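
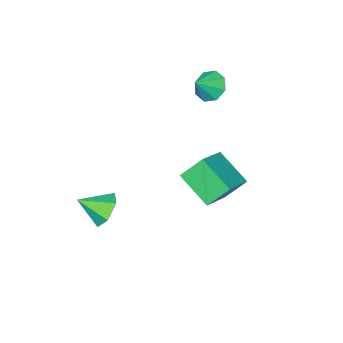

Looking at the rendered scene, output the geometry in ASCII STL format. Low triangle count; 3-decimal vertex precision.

solid 
facet normal -0.520 0.397 0.757
outer loop
vertex -0.672 3.571 1.527
vertex -0.912 5.149 0.535
vertex -2.057 2.962 0.895
endloop
endfacet
facet normal 0.128 -0.840 0.528
outer loop
vertex -1.308 2.391 -0.195
vertex -0.672 3.571 1.527
vertex -2.057 2.962 0.895
endloop
endfacet
facet normal -0.520 0.397 0.756
outer loop
vertex -2.057 2.962 0.895
vertex -0.912 5.149 0.535
vertex -2.297 4.54 -0.098
endloop
endfacet
facet normal -0.845 -0.371 -0.386
outer loop
vertex -2.297 4.54 -0.098
vertex -1.308 2.391 -0.195
vertex -2.057 2.962 0.895
endloop
endfacet
facet normal 0.845 0.371 0.386
outer loop
vertex -0.672 3.571 1.527
vertex -0.163 4.578 -0.555
vertex -0.912 5.149 0.535
endloop
endfacet
facet normal 0.128 -0.840 0.528
outer loop
vertex 0.077 3.0 0.438
vertex -0.672 3.571 1.527
vertex -1.308 2.391 -0.195
endloop
endfacet
facet normal 0.844 0.371 0.386
outer loop
vertex 0.077 3.0 0.438
vertex -0.163 4.578 -0.555
vertex -0.672 3.571 1.527
endloop
endfacet
facet normal -0.128 0.840 -0.528
outer loop
vertex -0.912 5.149 0.535
vertex -0.163 4.578 -0.555
vertex -2.297 4.54 -0.098
endloop
endfacet
facet normal -0.844 -0.371 -0.386
outer loop
vertex -1.548 3.969 -1.187
vertex -1.308 2.391 -0.195
vertex -2.297 4.54 -0.098
endloop
endfacet
facet normal -0.128 0.839 -0.528
outer loop
vertex -2.297 4.54 -0.098
vertex -0.163 4.578 -0.555
vertex -1.548 3.969 -1.187
endloop
endfacet
facet normal 0.520 -0.396 -0.757
outer loop
vertex -1.548 3.969 -1.187
vertex 0.077 3.0 0.438
vertex -1.308 2.391 -0.195
endloop
endfacet
facet normal 0.520 -0.397 -0.756
outer loop
vertex -0.163 4.578 -0.555
vertex 0.077 3.0 0.438
vertex -1.548 3.969 -1.187
endloop
endfacet
facet normal -0.706 0.497 -0.504
outer loop
vertex 3.188 1.352 -2.608
vertex 2.552 1.08 -1.986
vertex 3.019 1.874 -1.857
endloop
endfacet
facet normal 0.944 0.328 -0.016
outer loop
vertex 3.188 1.352 -2.608
vertex 3.019 1.874 -1.857
vertex 3.548 0.38 -1.274
endloop
endfacet
facet normal -0.706 0.497 -0.504
outer loop
vertex 3.019 1.874 -1.857
vertex 2.552 1.08 -1.986
vertex 2.384 1.603 -1.235
endloop
endfacet
facet normal 0.511 0.463 0.724
outer loop
vertex 3.019 1.874 -1.857
vertex 2.384 1.603 -1.235
vertex 3.548 0.38 -1.274
endloop
endfacet
facet normal -0.707 0.497 -0.504
outer loop
vertex 2.384 1.603 -1.235
vertex 2.552 1.08 -1.986
vertex 1.917 0.809 -1.363
endloop
endfacet
facet normal -0.083 -0.111 0.990
outer loop
vertex 2.384 1.603 -1.235
vertex 1.917 0.809 -1.363
vertex 3.548 0.38 -1.274
endloop
endfacet
facet normal -0.707 0.497 -0.504
outer loop
vertex 1.917 0.809 -1.363
vertex 2.552 1.08 -1.986
vertex 2.085 0.286 -2.114
endloop
endfacet
facet normal -0.244 -0.821 0.517
outer loop
vertex 1.917 0.809 -1.363
vertex 2.085 0.286 -2.114
vertex 3.548 0.38 -1.274
endloop
endfacet
facet normal -0.706 0.497 -0.505
outer loop
vertex 2.085 0.286 -2.114
vertex 2.552 1.08 -1.986
vertex 2.721 0.558 -2.736
endloop
endfacet
facet normal 0.190 -0.956 -0.224
outer loop
vertex 2.085 0.286 -2.114
vertex 2.721 0.558 -2.736
vertex 3.548 0.38 -1.274
endloop
endfacet
facet normal -0.706 0.497 -0.505
outer loop
vertex 2.721 0.558 -2.736
vertex 2.552 1.08 -1.986
vertex 3.188 1.352 -2.608
endloop
endfacet
facet normal 0.784 -0.382 -0.490
outer loop
vertex 2.721 0.558 -2.736
vertex 3.188 1.352 -2.608
vertex 3.548 0.38 -1.274
endloop
endfacet
facet normal -0.781 -0.088 -0.619
outer loop
vertex -2.523 1.204 2.864
vertex -3.005 0.959 3.507
vertex -2.812 1.698 3.158
endloop
endfacet
facet normal 0.798 0.575 -0.181
outer loop
vertex -2.523 1.204 2.864
vertex -2.812 1.698 3.158
vertex -2.115 1.061 4.213
endloop
endfacet
facet normal -0.781 -0.088 -0.618
outer loop
vertex -2.812 1.698 3.158
vertex -3.005 0.959 3.507
vertex -3.213 1.76 3.656
endloop
endfacet
facet normal 0.432 0.869 0.240
outer loop
vertex -2.812 1.698 3.158
vertex -3.213 1.76 3.656
vertex -2.115 1.061 4.213
endloop
endfacet
facet normal -0.781 -0.088 -0.619
outer loop
vertex -3.213 1.76 3.656
vertex -3.005 0.959 3.507
vertex -3.493 1.352 4.067
endloop
endfacet
facet normal 0.068 0.685 0.726
outer loop
vertex -3.213 1.76 3.656
vertex -3.493 1.352 4.067
vertex -2.115 1.061 4.213
endloop
endfacet
facet normal -0.781 -0.089 -0.618
outer loop
vertex -3.493 1.352 4.067
vertex -3.005 0.959 3.507
vertex -3.487 0.715 4.151
endloop
endfacet
facet normal -0.077 0.130 0.989
outer loop
vertex -3.493 1.352 4.067
vertex -3.487 0.715 4.151
vertex -2.115 1.061 4.213
endloop
endfacet
facet normal -0.781 -0.089 -0.618
outer loop
vertex -3.487 0.715 4.151
vertex -3.005 0.959 3.507
vertex -3.198 0.221 3.857
endloop
endfacet
facet normal 0.080 -0.475 0.876
outer loop
vertex -3.487 0.715 4.151
vertex -3.198 0.221 3.857
vertex -2.115 1.061 4.213
endloop
endfacet
facet normal -0.781 -0.089 -0.618
outer loop
vertex -3.198 0.221 3.857
vertex -3.005 0.959 3.507
vertex -2.797 0.159 3.359
endloop
endfacet
facet normal 0.447 -0.770 0.456
outer loop
vertex -3.198 0.221 3.857
vertex -2.797 0.159 3.359
vertex -2.115 1.061 4.213
endloop
endfacet
facet normal -0.780 -0.088 -0.619
outer loop
vertex -2.797 0.159 3.359
vertex -3.005 0.959 3.507
vertex -2.517 0.567 2.948
endloop
endfacet
facet normal 0.810 -0.585 -0.029
outer loop
vertex -2.797 0.159 3.359
vertex -2.517 0.567 2.948
vertex -2.115 1.061 4.213
endloop
endfacet
facet normal -0.780 -0.089 -0.619
outer loop
vertex -2.517 0.567 2.948
vertex -3.005 0.959 3.507
vertex -2.523 1.204 2.864
endloop
endfacet
facet normal 0.956 -0.030 -0.292
outer loop
vertex -2.517 0.567 2.948
vertex -2.523 1.204 2.864
vertex -2.115 1.061 4.213
endloop
endfacet

endsolid


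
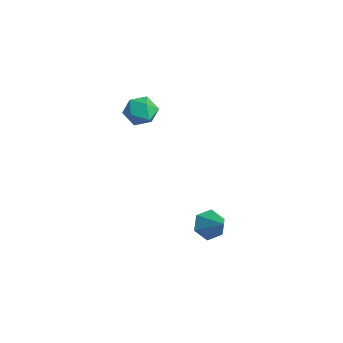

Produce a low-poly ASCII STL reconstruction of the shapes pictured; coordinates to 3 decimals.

solid 
facet normal -0.797 -0.034 -0.604
outer loop
vertex 2.333 0.132 -1.798
vertex 1.994 0.442 -1.368
vertex 2.313 0.761 -1.807
endloop
endfacet
facet normal 0.908 0.023 -0.418
outer loop
vertex 2.333 0.132 -1.798
vertex 2.313 0.761 -1.807
vertex 2.806 0.478 -0.752
endloop
endfacet
facet normal -0.797 -0.034 -0.604
outer loop
vertex 2.313 0.761 -1.807
vertex 1.994 0.442 -1.368
vertex 1.974 1.072 -1.377
endloop
endfacet
facet normal 0.618 0.782 -0.079
outer loop
vertex 2.313 0.761 -1.807
vertex 1.974 1.072 -1.377
vertex 2.806 0.478 -0.752
endloop
endfacet
facet normal -0.796 -0.034 -0.604
outer loop
vertex 1.974 1.072 -1.377
vertex 1.994 0.442 -1.368
vertex 1.654 0.753 -0.937
endloop
endfacet
facet normal 0.085 0.776 0.625
outer loop
vertex 1.974 1.072 -1.377
vertex 1.654 0.753 -0.937
vertex 2.806 0.478 -0.752
endloop
endfacet
facet normal -0.796 -0.034 -0.604
outer loop
vertex 1.654 0.753 -0.937
vertex 1.994 0.442 -1.368
vertex 1.674 0.124 -0.928
endloop
endfacet
facet normal -0.156 0.009 0.988
outer loop
vertex 1.654 0.753 -0.937
vertex 1.674 0.124 -0.928
vertex 2.806 0.478 -0.752
endloop
endfacet
facet normal -0.796 -0.035 -0.604
outer loop
vertex 1.674 0.124 -0.928
vertex 1.994 0.442 -1.368
vertex 2.014 -0.187 -1.358
endloop
endfacet
facet normal 0.134 -0.750 0.648
outer loop
vertex 1.674 0.124 -0.928
vertex 2.014 -0.187 -1.358
vertex 2.806 0.478 -0.752
endloop
endfacet
facet normal -0.797 -0.035 -0.603
outer loop
vertex 2.014 -0.187 -1.358
vertex 1.994 0.442 -1.368
vertex 2.333 0.132 -1.798
endloop
endfacet
facet normal 0.667 -0.743 -0.056
outer loop
vertex 2.014 -0.187 -1.358
vertex 2.333 0.132 -1.798
vertex 2.806 0.478 -0.752
endloop
endfacet
facet normal -0.738 0.120 0.664
outer loop
vertex -2.966 0.475 1.85
vertex -2.595 0.147 2.322
vertex -2.543 0.825 2.257
endloop
endfacet
facet normal -0.729 0.657 0.192
outer loop
vertex -2.966 0.475 1.85
vertex -2.543 0.825 2.257
vertex -2.581 0.977 1.592
endloop
endfacet
facet normal -0.803 0.379 -0.460
outer loop
vertex -2.966 0.475 1.85
vertex -2.581 0.977 1.592
vertex -2.658 0.393 1.245
endloop
endfacet
facet normal -0.858 -0.331 -0.392
outer loop
vertex -2.966 0.475 1.85
vertex -2.658 0.393 1.245
vertex -2.667 -0.12 1.697
endloop
endfacet
facet normal -0.818 -0.489 0.303
outer loop
vertex -2.966 0.475 1.85
vertex -2.667 -0.12 1.697
vertex -2.595 0.147 2.322
endloop
endfacet
facet normal -0.089 0.970 0.227
outer loop
vertex -2.581 0.977 1.592
vertex -2.543 0.825 2.257
vertex -1.973 0.96 1.903
endloop
endfacet
facet normal -0.104 0.103 0.989
outer loop
vertex -2.543 0.825 2.257
vertex -2.595 0.147 2.322
vertex -1.982 0.447 2.355
endloop
endfacet
facet normal -0.232 -0.885 0.405
outer loop
vertex -2.595 0.147 2.322
vertex -2.667 -0.12 1.697
vertex -2.059 -0.137 2.008
endloop
endfacet
facet normal -0.298 -0.628 -0.719
outer loop
vertex -2.667 -0.12 1.697
vertex -2.658 0.393 1.245
vertex -2.097 0.015 1.343
endloop
endfacet
facet normal -0.210 0.520 -0.828
outer loop
vertex -2.658 0.393 1.245
vertex -2.581 0.977 1.592
vertex -2.045 0.693 1.278
endloop
endfacet
facet normal 0.858 0.331 0.392
outer loop
vertex -1.674 0.365 1.75
vertex -1.973 0.96 1.903
vertex -1.982 0.447 2.355
endloop
endfacet
facet normal 0.803 -0.379 0.460
outer loop
vertex -1.674 0.365 1.75
vertex -1.982 0.447 2.355
vertex -2.059 -0.137 2.008
endloop
endfacet
facet normal 0.729 -0.657 -0.192
outer loop
vertex -1.674 0.365 1.75
vertex -2.059 -0.137 2.008
vertex -2.097 0.015 1.343
endloop
endfacet
facet normal 0.738 -0.120 -0.664
outer loop
vertex -1.674 0.365 1.75
vertex -2.097 0.015 1.343
vertex -2.045 0.693 1.278
endloop
endfacet
facet normal 0.818 0.489 -0.303
outer loop
vertex -1.674 0.365 1.75
vertex -2.045 0.693 1.278
vertex -1.973 0.96 1.903
endloop
endfacet
facet normal 0.298 0.628 0.719
outer loop
vertex -1.982 0.447 2.355
vertex -1.973 0.96 1.903
vertex -2.543 0.825 2.257
endloop
endfacet
facet normal 0.210 -0.520 0.828
outer loop
vertex -2.059 -0.137 2.008
vertex -1.982 0.447 2.355
vertex -2.595 0.147 2.322
endloop
endfacet
facet normal 0.089 -0.970 -0.227
outer loop
vertex -2.097 0.015 1.343
vertex -2.059 -0.137 2.008
vertex -2.667 -0.12 1.697
endloop
endfacet
facet normal 0.104 -0.103 -0.989
outer loop
vertex -2.045 0.693 1.278
vertex -2.097 0.015 1.343
vertex -2.658 0.393 1.245
endloop
endfacet
facet normal 0.232 0.885 -0.405
outer loop
vertex -1.973 0.96 1.903
vertex -2.045 0.693 1.278
vertex -2.581 0.977 1.592
endloop
endfacet

endsolid


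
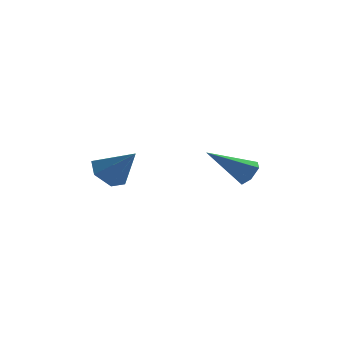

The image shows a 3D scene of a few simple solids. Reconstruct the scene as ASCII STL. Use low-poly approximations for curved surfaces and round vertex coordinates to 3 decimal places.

solid 
facet normal 0.817 0.087 -0.570
outer loop
vertex 3.737 0.371 1.241
vertex 3.385 0.765 0.796
vertex 3.722 1.056 1.324
endloop
endfacet
facet normal 0.340 -0.106 0.934
outer loop
vertex 3.737 0.371 1.241
vertex 3.722 1.056 1.324
vertex 1.595 0.575 2.044
endloop
endfacet
facet normal 0.817 0.087 -0.570
outer loop
vertex 3.722 1.056 1.324
vertex 3.385 0.765 0.796
vertex 3.37 1.45 0.879
endloop
endfacet
facet normal 0.044 0.765 0.642
outer loop
vertex 3.722 1.056 1.324
vertex 3.37 1.45 0.879
vertex 1.595 0.575 2.044
endloop
endfacet
facet normal 0.818 0.087 -0.569
outer loop
vertex 3.37 1.45 0.879
vertex 3.385 0.765 0.796
vertex 3.034 1.159 0.352
endloop
endfacet
facet normal -0.511 0.848 -0.142
outer loop
vertex 3.37 1.45 0.879
vertex 3.034 1.159 0.352
vertex 1.595 0.575 2.044
endloop
endfacet
facet normal 0.818 0.087 -0.569
outer loop
vertex 3.034 1.159 0.352
vertex 3.385 0.765 0.796
vertex 3.049 0.474 0.269
endloop
endfacet
facet normal -0.771 0.060 -0.635
outer loop
vertex 3.034 1.159 0.352
vertex 3.049 0.474 0.269
vertex 1.595 0.575 2.044
endloop
endfacet
facet normal 0.818 0.086 -0.569
outer loop
vertex 3.049 0.474 0.269
vertex 3.385 0.765 0.796
vertex 3.4 0.08 0.714
endloop
endfacet
facet normal -0.475 -0.810 -0.343
outer loop
vertex 3.049 0.474 0.269
vertex 3.4 0.08 0.714
vertex 1.595 0.575 2.044
endloop
endfacet
facet normal 0.817 0.086 -0.570
outer loop
vertex 3.4 0.08 0.714
vertex 3.385 0.765 0.796
vertex 3.737 0.371 1.241
endloop
endfacet
facet normal 0.081 -0.893 0.442
outer loop
vertex 3.4 0.08 0.714
vertex 3.737 0.371 1.241
vertex 1.595 0.575 2.044
endloop
endfacet
facet normal -0.629 0.322 -0.708
outer loop
vertex -1.831 -0.291 1.358
vertex -2.37 -1.008 1.511
vertex -2.497 -0.236 1.975
endloop
endfacet
facet normal 0.497 0.729 0.471
outer loop
vertex -1.831 -0.291 1.358
vertex -2.497 -0.236 1.975
vertex -1.27 -1.572 2.749
endloop
endfacet
facet normal -0.628 0.322 -0.708
outer loop
vertex -2.497 -0.236 1.975
vertex -2.37 -1.008 1.511
vertex -3.037 -0.953 2.128
endloop
endfacet
facet normal -0.201 0.347 0.916
outer loop
vertex -2.497 -0.236 1.975
vertex -3.037 -0.953 2.128
vertex -1.27 -1.572 2.749
endloop
endfacet
facet normal -0.629 0.321 -0.708
outer loop
vertex -3.037 -0.953 2.128
vertex -2.37 -1.008 1.511
vertex -2.909 -1.725 1.664
endloop
endfacet
facet normal -0.439 -0.515 0.736
outer loop
vertex -3.037 -0.953 2.128
vertex -2.909 -1.725 1.664
vertex -1.27 -1.572 2.749
endloop
endfacet
facet normal -0.629 0.322 -0.708
outer loop
vertex -2.909 -1.725 1.664
vertex -2.37 -1.008 1.511
vertex -2.243 -1.781 1.047
endloop
endfacet
facet normal 0.019 -0.994 0.111
outer loop
vertex -2.909 -1.725 1.664
vertex -2.243 -1.781 1.047
vertex -1.27 -1.572 2.749
endloop
endfacet
facet normal -0.629 0.321 -0.707
outer loop
vertex -2.243 -1.781 1.047
vertex -2.37 -1.008 1.511
vertex -1.704 -1.064 0.893
endloop
endfacet
facet normal 0.717 -0.611 -0.335
outer loop
vertex -2.243 -1.781 1.047
vertex -1.704 -1.064 0.893
vertex -1.27 -1.572 2.749
endloop
endfacet
facet normal -0.629 0.322 -0.707
outer loop
vertex -1.704 -1.064 0.893
vertex -2.37 -1.008 1.511
vertex -1.831 -0.291 1.358
endloop
endfacet
facet normal 0.956 0.250 -0.155
outer loop
vertex -1.704 -1.064 0.893
vertex -1.831 -0.291 1.358
vertex -1.27 -1.572 2.749
endloop
endfacet

endsolid


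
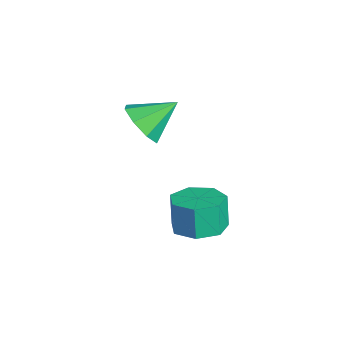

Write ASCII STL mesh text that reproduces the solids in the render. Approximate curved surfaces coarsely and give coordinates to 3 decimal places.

solid 
facet normal 0.020 -0.829 -0.559
outer loop
vertex -1.059 -2.439 4.193
vertex -1.606 -2.041 3.584
vertex -0.705 -2.098 3.7
endloop
endfacet
facet normal 0.735 0.181 0.653
outer loop
vertex -1.059 -2.439 4.193
vertex -0.705 -2.098 3.7
vertex -1.634 -0.839 4.396
endloop
endfacet
facet normal 0.020 -0.828 -0.560
outer loop
vertex -0.705 -2.098 3.7
vertex -1.606 -2.041 3.584
vertex -0.878 -1.723 3.139
endloop
endfacet
facet normal 0.828 0.549 0.112
outer loop
vertex -0.705 -2.098 3.7
vertex -0.878 -1.723 3.139
vertex -1.634 -0.839 4.396
endloop
endfacet
facet normal 0.019 -0.828 -0.560
outer loop
vertex -0.878 -1.723 3.139
vertex -1.606 -2.041 3.584
vertex -1.478 -1.534 2.839
endloop
endfacet
facet normal 0.430 0.840 -0.332
outer loop
vertex -0.878 -1.723 3.139
vertex -1.478 -1.534 2.839
vertex -1.634 -0.839 4.396
endloop
endfacet
facet normal 0.020 -0.828 -0.560
outer loop
vertex -1.478 -1.534 2.839
vertex -1.606 -2.041 3.584
vertex -2.152 -1.642 2.975
endloop
endfacet
facet normal -0.225 0.881 -0.416
outer loop
vertex -1.478 -1.534 2.839
vertex -2.152 -1.642 2.975
vertex -1.634 -0.839 4.396
endloop
endfacet
facet normal 0.020 -0.828 -0.560
outer loop
vertex -2.152 -1.642 2.975
vertex -1.606 -2.041 3.584
vertex -2.507 -1.984 3.468
endloop
endfacet
facet normal -0.754 0.650 -0.092
outer loop
vertex -2.152 -1.642 2.975
vertex -2.507 -1.984 3.468
vertex -1.634 -0.839 4.396
endloop
endfacet
facet normal 0.019 -0.829 -0.559
outer loop
vertex -2.507 -1.984 3.468
vertex -1.606 -2.041 3.584
vertex -2.333 -2.358 4.029
endloop
endfacet
facet normal -0.847 0.281 0.450
outer loop
vertex -2.507 -1.984 3.468
vertex -2.333 -2.358 4.029
vertex -1.634 -0.839 4.396
endloop
endfacet
facet normal 0.019 -0.829 -0.560
outer loop
vertex -2.333 -2.358 4.029
vertex -1.606 -2.041 3.584
vertex -1.734 -2.547 4.329
endloop
endfacet
facet normal -0.450 -0.009 0.893
outer loop
vertex -2.333 -2.358 4.029
vertex -1.734 -2.547 4.329
vertex -1.634 -0.839 4.396
endloop
endfacet
facet normal 0.020 -0.829 -0.559
outer loop
vertex -1.734 -2.547 4.329
vertex -1.606 -2.041 3.584
vertex -1.059 -2.439 4.193
endloop
endfacet
facet normal 0.205 -0.050 0.977
outer loop
vertex -1.734 -2.547 4.329
vertex -1.059 -2.439 4.193
vertex -1.634 -0.839 4.396
endloop
endfacet
facet normal 0.246 -0.023 -0.969
outer loop
vertex 2.698 -0.66 1.418
vertex 1.926 -1.104 1.233
vertex 2.074 -0.206 1.249
endloop
endfacet
facet normal 0.562 0.818 0.122
outer loop
vertex 2.698 -0.66 1.418
vertex 2.074 -0.206 1.249
vertex 2.407 -0.632 2.571
endloop
endfacet
facet normal 0.562 0.818 0.122
outer loop
vertex 2.407 -0.632 2.571
vertex 2.074 -0.206 1.249
vertex 1.783 -0.178 2.402
endloop
endfacet
facet normal -0.245 0.024 0.969
outer loop
vertex 2.407 -0.632 2.571
vertex 1.783 -0.178 2.402
vertex 1.634 -1.076 2.387
endloop
endfacet
facet normal 0.245 -0.023 -0.969
outer loop
vertex 2.074 -0.206 1.249
vertex 1.926 -1.104 1.233
vertex 1.338 -0.429 1.068
endloop
endfacet
facet normal -0.268 0.959 -0.091
outer loop
vertex 2.074 -0.206 1.249
vertex 1.338 -0.429 1.068
vertex 1.783 -0.178 2.402
endloop
endfacet
facet normal -0.268 0.959 -0.091
outer loop
vertex 1.783 -0.178 2.402
vertex 1.338 -0.429 1.068
vertex 1.047 -0.401 2.222
endloop
endfacet
facet normal -0.244 0.024 0.969
outer loop
vertex 1.783 -0.178 2.402
vertex 1.047 -0.401 2.222
vertex 1.634 -1.076 2.387
endloop
endfacet
facet normal 0.245 -0.024 -0.969
outer loop
vertex 1.338 -0.429 1.068
vertex 1.926 -1.104 1.233
vertex 1.045 -1.16 1.012
endloop
endfacet
facet normal -0.896 0.377 -0.235
outer loop
vertex 1.338 -0.429 1.068
vertex 1.045 -1.16 1.012
vertex 1.047 -0.401 2.222
endloop
endfacet
facet normal -0.895 0.378 -0.236
outer loop
vertex 1.047 -0.401 2.222
vertex 1.045 -1.16 1.012
vertex 0.753 -1.132 2.166
endloop
endfacet
facet normal -0.245 0.024 0.969
outer loop
vertex 1.047 -0.401 2.222
vertex 0.753 -1.132 2.166
vertex 1.634 -1.076 2.387
endloop
endfacet
facet normal 0.245 -0.023 -0.969
outer loop
vertex 1.045 -1.16 1.012
vertex 1.926 -1.104 1.233
vertex 1.415 -1.849 1.122
endloop
endfacet
facet normal -0.849 -0.488 -0.203
outer loop
vertex 1.045 -1.16 1.012
vertex 1.415 -1.849 1.122
vertex 0.753 -1.132 2.166
endloop
endfacet
facet normal -0.849 -0.488 -0.203
outer loop
vertex 0.753 -1.132 2.166
vertex 1.415 -1.849 1.122
vertex 1.123 -1.821 2.276
endloop
endfacet
facet normal -0.245 0.023 0.969
outer loop
vertex 0.753 -1.132 2.166
vertex 1.123 -1.821 2.276
vertex 1.634 -1.076 2.387
endloop
endfacet
facet normal 0.245 -0.024 -0.969
outer loop
vertex 1.415 -1.849 1.122
vertex 1.926 -1.104 1.233
vertex 2.169 -1.977 1.316
endloop
endfacet
facet normal -0.163 -0.986 -0.017
outer loop
vertex 1.415 -1.849 1.122
vertex 2.169 -1.977 1.316
vertex 1.123 -1.821 2.276
endloop
endfacet
facet normal -0.163 -0.987 -0.017
outer loop
vertex 1.123 -1.821 2.276
vertex 2.169 -1.977 1.316
vertex 1.878 -1.949 2.47
endloop
endfacet
facet normal -0.245 0.024 0.969
outer loop
vertex 1.123 -1.821 2.276
vertex 1.878 -1.949 2.47
vertex 1.634 -1.076 2.387
endloop
endfacet
facet normal 0.246 -0.024 -0.969
outer loop
vertex 2.169 -1.977 1.316
vertex 1.926 -1.104 1.233
vertex 2.741 -1.448 1.448
endloop
endfacet
facet normal 0.645 -0.743 0.181
outer loop
vertex 2.169 -1.977 1.316
vertex 2.741 -1.448 1.448
vertex 1.878 -1.949 2.47
endloop
endfacet
facet normal 0.646 -0.742 0.182
outer loop
vertex 1.878 -1.949 2.47
vertex 2.741 -1.448 1.448
vertex 2.449 -1.42 2.601
endloop
endfacet
facet normal -0.244 0.024 0.969
outer loop
vertex 1.878 -1.949 2.47
vertex 2.449 -1.42 2.601
vertex 1.634 -1.076 2.387
endloop
endfacet
facet normal 0.246 -0.023 -0.969
outer loop
vertex 2.741 -1.448 1.448
vertex 1.926 -1.104 1.233
vertex 2.698 -0.66 1.418
endloop
endfacet
facet normal 0.968 0.062 0.244
outer loop
vertex 2.741 -1.448 1.448
vertex 2.698 -0.66 1.418
vertex 2.449 -1.42 2.601
endloop
endfacet
facet normal 0.968 0.061 0.243
outer loop
vertex 2.449 -1.42 2.601
vertex 2.698 -0.66 1.418
vertex 2.407 -0.632 2.571
endloop
endfacet
facet normal -0.244 0.024 0.969
outer loop
vertex 2.449 -1.42 2.601
vertex 2.407 -0.632 2.571
vertex 1.634 -1.076 2.387
endloop
endfacet

endsolid


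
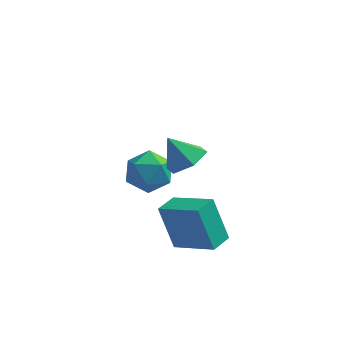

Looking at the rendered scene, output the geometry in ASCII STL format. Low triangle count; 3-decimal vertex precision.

solid 
facet normal -0.917 -0.259 0.302
outer loop
vertex 0.174 4.056 -3.089
vertex 0.295 3.002 -3.624
vertex 0.63 3.136 -2.492
endloop
endfacet
facet normal -0.614 0.192 0.765
outer loop
vertex 0.174 4.056 -3.089
vertex 0.63 3.136 -2.492
vertex 1.111 4.216 -2.377
endloop
endfacet
facet normal -0.450 0.791 0.414
outer loop
vertex 0.174 4.056 -3.089
vertex 1.111 4.216 -2.377
vertex 1.073 4.75 -3.438
endloop
endfacet
facet normal -0.652 0.710 -0.266
outer loop
vertex 0.174 4.056 -3.089
vertex 1.073 4.75 -3.438
vertex 0.569 3.999 -4.209
endloop
endfacet
facet normal -0.940 0.062 -0.335
outer loop
vertex 0.174 4.056 -3.089
vertex 0.569 3.999 -4.209
vertex 0.295 3.002 -3.624
endloop
endfacet
facet normal -0.007 -0.103 0.995
outer loop
vertex 1.111 4.216 -2.377
vertex 0.63 3.136 -2.492
vertex 1.811 3.261 -2.471
endloop
endfacet
facet normal -0.497 -0.832 0.246
outer loop
vertex 0.63 3.136 -2.492
vertex 0.295 3.002 -3.624
vertex 1.307 2.51 -3.242
endloop
endfacet
facet normal -0.534 -0.314 -0.785
outer loop
vertex 0.295 3.002 -3.624
vertex 0.569 3.999 -4.209
vertex 1.269 3.044 -4.303
endloop
endfacet
facet normal -0.066 0.736 -0.674
outer loop
vertex 0.569 3.999 -4.209
vertex 1.073 4.75 -3.438
vertex 1.75 4.124 -4.188
endloop
endfacet
facet normal 0.260 0.866 0.427
outer loop
vertex 1.073 4.75 -3.438
vertex 1.111 4.216 -2.377
vertex 2.085 4.258 -3.056
endloop
endfacet
facet normal 0.652 -0.710 0.266
outer loop
vertex 2.206 3.204 -3.591
vertex 1.811 3.261 -2.471
vertex 1.307 2.51 -3.242
endloop
endfacet
facet normal 0.450 -0.791 -0.414
outer loop
vertex 2.206 3.204 -3.591
vertex 1.307 2.51 -3.242
vertex 1.269 3.044 -4.303
endloop
endfacet
facet normal 0.614 -0.192 -0.765
outer loop
vertex 2.206 3.204 -3.591
vertex 1.269 3.044 -4.303
vertex 1.75 4.124 -4.188
endloop
endfacet
facet normal 0.917 0.259 -0.302
outer loop
vertex 2.206 3.204 -3.591
vertex 1.75 4.124 -4.188
vertex 2.085 4.258 -3.056
endloop
endfacet
facet normal 0.940 -0.062 0.335
outer loop
vertex 2.206 3.204 -3.591
vertex 2.085 4.258 -3.056
vertex 1.811 3.261 -2.471
endloop
endfacet
facet normal 0.066 -0.736 0.674
outer loop
vertex 1.307 2.51 -3.242
vertex 1.811 3.261 -2.471
vertex 0.63 3.136 -2.492
endloop
endfacet
facet normal -0.260 -0.866 -0.427
outer loop
vertex 1.269 3.044 -4.303
vertex 1.307 2.51 -3.242
vertex 0.295 3.002 -3.624
endloop
endfacet
facet normal 0.007 0.103 -0.995
outer loop
vertex 1.75 4.124 -4.188
vertex 1.269 3.044 -4.303
vertex 0.569 3.999 -4.209
endloop
endfacet
facet normal 0.497 0.832 -0.246
outer loop
vertex 2.085 4.258 -3.056
vertex 1.75 4.124 -4.188
vertex 1.073 4.75 -3.438
endloop
endfacet
facet normal 0.534 0.314 0.785
outer loop
vertex 1.811 3.261 -2.471
vertex 2.085 4.258 -3.056
vertex 1.111 4.216 -2.377
endloop
endfacet
facet normal -0.840 0.365 -0.401
outer loop
vertex 2.437 -0.872 -1.717
vertex 2.895 0.115 -1.779
vertex 3.183 -1.343 -3.71
endloop
endfacet
facet normal -0.420 -0.906 0.057
outer loop
vertex 4.965 -2.115 -2.861
vertex 2.437 -0.872 -1.717
vertex 3.183 -1.343 -3.71
endloop
endfacet
facet normal -0.841 0.364 -0.400
outer loop
vertex 3.183 -1.343 -3.71
vertex 2.895 0.115 -1.779
vertex 3.64 -0.355 -3.772
endloop
endfacet
facet normal 0.342 -0.216 -0.915
outer loop
vertex 3.64 -0.355 -3.772
vertex 4.965 -2.115 -2.861
vertex 3.183 -1.343 -3.71
endloop
endfacet
facet normal -0.342 0.216 0.914
outer loop
vertex 2.437 -0.872 -1.717
vertex 4.677 -0.657 -0.93
vertex 2.895 0.115 -1.779
endloop
endfacet
facet normal -0.420 -0.906 0.057
outer loop
vertex 4.22 -1.645 -0.868
vertex 2.437 -0.872 -1.717
vertex 4.965 -2.115 -2.861
endloop
endfacet
facet normal -0.342 0.216 0.915
outer loop
vertex 4.22 -1.645 -0.868
vertex 4.677 -0.657 -0.93
vertex 2.437 -0.872 -1.717
endloop
endfacet
facet normal 0.420 0.906 -0.057
outer loop
vertex 2.895 0.115 -1.779
vertex 4.677 -0.657 -0.93
vertex 3.64 -0.355 -3.772
endloop
endfacet
facet normal 0.342 -0.216 -0.915
outer loop
vertex 5.423 -1.128 -2.923
vertex 4.965 -2.115 -2.861
vertex 3.64 -0.355 -3.772
endloop
endfacet
facet normal 0.420 0.906 -0.057
outer loop
vertex 3.64 -0.355 -3.772
vertex 4.677 -0.657 -0.93
vertex 5.423 -1.128 -2.923
endloop
endfacet
facet normal 0.841 -0.365 0.400
outer loop
vertex 5.423 -1.128 -2.923
vertex 4.22 -1.645 -0.868
vertex 4.965 -2.115 -2.861
endloop
endfacet
facet normal 0.841 -0.364 0.401
outer loop
vertex 4.677 -0.657 -0.93
vertex 4.22 -1.645 -0.868
vertex 5.423 -1.128 -2.923
endloop
endfacet
facet normal 0.577 -0.111 -0.809
outer loop
vertex 4.421 -0.689 2.105
vertex 3.612 -0.779 1.541
vertex 4.008 0.114 1.701
endloop
endfacet
facet normal 0.306 0.549 0.778
outer loop
vertex 4.421 -0.689 2.105
vertex 4.008 0.114 1.701
vertex 2.788 -0.621 2.699
endloop
endfacet
facet normal 0.577 -0.111 -0.809
outer loop
vertex 4.008 0.114 1.701
vertex 3.612 -0.779 1.541
vertex 3.199 0.024 1.137
endloop
endfacet
facet normal -0.305 0.906 0.294
outer loop
vertex 4.008 0.114 1.701
vertex 3.199 0.024 1.137
vertex 2.788 -0.621 2.699
endloop
endfacet
facet normal 0.577 -0.110 -0.809
outer loop
vertex 3.199 0.024 1.137
vertex 3.612 -0.779 1.541
vertex 2.804 -0.869 0.977
endloop
endfacet
facet normal -0.908 0.414 -0.068
outer loop
vertex 3.199 0.024 1.137
vertex 2.804 -0.869 0.977
vertex 2.788 -0.621 2.699
endloop
endfacet
facet normal 0.577 -0.111 -0.809
outer loop
vertex 2.804 -0.869 0.977
vertex 3.612 -0.779 1.541
vertex 3.217 -1.673 1.382
endloop
endfacet
facet normal -0.899 -0.435 0.054
outer loop
vertex 2.804 -0.869 0.977
vertex 3.217 -1.673 1.382
vertex 2.788 -0.621 2.699
endloop
endfacet
facet normal 0.577 -0.111 -0.809
outer loop
vertex 3.217 -1.673 1.382
vertex 3.612 -0.779 1.541
vertex 4.026 -1.583 1.946
endloop
endfacet
facet normal -0.288 -0.792 0.539
outer loop
vertex 3.217 -1.673 1.382
vertex 4.026 -1.583 1.946
vertex 2.788 -0.621 2.699
endloop
endfacet
facet normal 0.577 -0.111 -0.809
outer loop
vertex 4.026 -1.583 1.946
vertex 3.612 -0.779 1.541
vertex 4.421 -0.689 2.105
endloop
endfacet
facet normal 0.315 -0.299 0.901
outer loop
vertex 4.026 -1.583 1.946
vertex 4.421 -0.689 2.105
vertex 2.788 -0.621 2.699
endloop
endfacet

endsolid


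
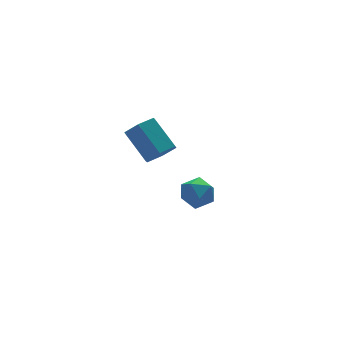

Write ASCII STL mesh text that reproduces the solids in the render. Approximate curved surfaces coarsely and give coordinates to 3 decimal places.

solid 
facet normal 0.159 -0.763 -0.627
outer loop
vertex 0.397 -0.429 2.517
vertex -0.005 -1.01 3.122
vertex -0.519 -0.585 2.474
endloop
endfacet
facet normal -0.070 0.624 -0.778
outer loop
vertex 0.397 -0.429 2.517
vertex -0.519 -0.585 2.474
vertex 0.086 1.051 3.733
endloop
endfacet
facet normal -0.069 0.624 -0.778
outer loop
vertex 0.086 1.051 3.733
vertex -0.519 -0.585 2.474
vertex -0.829 0.895 3.689
endloop
endfacet
facet normal -0.160 0.763 0.626
outer loop
vertex 0.086 1.051 3.733
vertex -0.829 0.895 3.689
vertex -0.315 0.47 4.338
endloop
endfacet
facet normal 0.159 -0.763 -0.627
outer loop
vertex -0.519 -0.585 2.474
vertex -0.005 -1.01 3.122
vertex -0.92 -1.166 3.079
endloop
endfacet
facet normal -0.888 0.166 -0.429
outer loop
vertex -0.519 -0.585 2.474
vertex -0.92 -1.166 3.079
vertex -0.829 0.895 3.689
endloop
endfacet
facet normal -0.888 0.166 -0.430
outer loop
vertex -0.829 0.895 3.689
vertex -0.92 -1.166 3.079
vertex -1.231 0.313 4.294
endloop
endfacet
facet normal -0.161 0.763 0.627
outer loop
vertex -0.829 0.895 3.689
vertex -1.231 0.313 4.294
vertex -0.315 0.47 4.338
endloop
endfacet
facet normal 0.159 -0.763 -0.627
outer loop
vertex -0.92 -1.166 3.079
vertex -0.005 -1.01 3.122
vertex -0.406 -1.591 3.727
endloop
endfacet
facet normal -0.818 -0.458 0.348
outer loop
vertex -0.92 -1.166 3.079
vertex -0.406 -1.591 3.727
vertex -1.231 0.313 4.294
endloop
endfacet
facet normal -0.818 -0.458 0.348
outer loop
vertex -1.231 0.313 4.294
vertex -0.406 -1.591 3.727
vertex -0.717 -0.111 4.943
endloop
endfacet
facet normal -0.161 0.763 0.626
outer loop
vertex -1.231 0.313 4.294
vertex -0.717 -0.111 4.943
vertex -0.315 0.47 4.338
endloop
endfacet
facet normal 0.160 -0.763 -0.626
outer loop
vertex -0.406 -1.591 3.727
vertex -0.005 -1.01 3.122
vertex 0.509 -1.435 3.771
endloop
endfacet
facet normal 0.069 -0.625 0.778
outer loop
vertex -0.406 -1.591 3.727
vertex 0.509 -1.435 3.771
vertex -0.717 -0.111 4.943
endloop
endfacet
facet normal 0.070 -0.624 0.778
outer loop
vertex -0.717 -0.111 4.943
vertex 0.509 -1.435 3.771
vertex 0.199 0.045 4.986
endloop
endfacet
facet normal -0.159 0.763 0.627
outer loop
vertex -0.717 -0.111 4.943
vertex 0.199 0.045 4.986
vertex -0.315 0.47 4.338
endloop
endfacet
facet normal 0.161 -0.763 -0.627
outer loop
vertex 0.509 -1.435 3.771
vertex -0.005 -1.01 3.122
vertex 0.911 -0.853 3.166
endloop
endfacet
facet normal 0.888 -0.167 0.429
outer loop
vertex 0.509 -1.435 3.771
vertex 0.911 -0.853 3.166
vertex 0.199 0.045 4.986
endloop
endfacet
facet normal 0.888 -0.166 0.429
outer loop
vertex 0.199 0.045 4.986
vertex 0.911 -0.853 3.166
vertex 0.6 0.626 4.381
endloop
endfacet
facet normal -0.159 0.763 0.627
outer loop
vertex 0.199 0.045 4.986
vertex 0.6 0.626 4.381
vertex -0.315 0.47 4.338
endloop
endfacet
facet normal 0.161 -0.763 -0.626
outer loop
vertex 0.911 -0.853 3.166
vertex -0.005 -1.01 3.122
vertex 0.397 -0.429 2.517
endloop
endfacet
facet normal 0.818 0.458 -0.348
outer loop
vertex 0.911 -0.853 3.166
vertex 0.397 -0.429 2.517
vertex 0.6 0.626 4.381
endloop
endfacet
facet normal 0.818 0.458 -0.348
outer loop
vertex 0.6 0.626 4.381
vertex 0.397 -0.429 2.517
vertex 0.086 1.051 3.733
endloop
endfacet
facet normal -0.159 0.763 0.627
outer loop
vertex 0.6 0.626 4.381
vertex 0.086 1.051 3.733
vertex -0.315 0.47 4.338
endloop
endfacet
facet normal -0.800 0.306 0.516
outer loop
vertex 2.231 0.972 -2.21
vertex 2.786 0.979 -1.354
vertex 2.733 1.817 -1.933
endloop
endfacet
facet normal -0.825 0.542 -0.157
outer loop
vertex 2.231 0.972 -2.21
vertex 2.733 1.817 -1.933
vertex 2.727 1.524 -2.91
endloop
endfacet
facet normal -0.807 -0.024 -0.591
outer loop
vertex 2.231 0.972 -2.21
vertex 2.727 1.524 -2.91
vertex 2.776 0.506 -2.935
endloop
endfacet
facet normal -0.769 -0.612 -0.185
outer loop
vertex 2.231 0.972 -2.21
vertex 2.776 0.506 -2.935
vertex 2.813 0.169 -1.973
endloop
endfacet
facet normal -0.765 -0.407 0.499
outer loop
vertex 2.231 0.972 -2.21
vertex 2.813 0.169 -1.973
vertex 2.786 0.979 -1.354
endloop
endfacet
facet normal -0.239 0.931 -0.278
outer loop
vertex 2.727 1.524 -2.91
vertex 2.733 1.817 -1.933
vertex 3.587 1.871 -2.487
endloop
endfacet
facet normal -0.198 0.549 0.812
outer loop
vertex 2.733 1.817 -1.933
vertex 2.786 0.979 -1.354
vertex 3.624 1.534 -1.525
endloop
endfacet
facet normal -0.142 -0.604 0.784
outer loop
vertex 2.786 0.979 -1.354
vertex 2.813 0.169 -1.973
vertex 3.673 0.516 -1.55
endloop
endfacet
facet normal -0.150 -0.935 -0.322
outer loop
vertex 2.813 0.169 -1.973
vertex 2.776 0.506 -2.935
vertex 3.667 0.223 -2.527
endloop
endfacet
facet normal -0.209 0.014 -0.978
outer loop
vertex 2.776 0.506 -2.935
vertex 2.727 1.524 -2.91
vertex 3.614 1.061 -3.106
endloop
endfacet
facet normal 0.769 0.612 0.185
outer loop
vertex 4.169 1.068 -2.25
vertex 3.587 1.871 -2.487
vertex 3.624 1.534 -1.525
endloop
endfacet
facet normal 0.807 0.024 0.591
outer loop
vertex 4.169 1.068 -2.25
vertex 3.624 1.534 -1.525
vertex 3.673 0.516 -1.55
endloop
endfacet
facet normal 0.825 -0.542 0.157
outer loop
vertex 4.169 1.068 -2.25
vertex 3.673 0.516 -1.55
vertex 3.667 0.223 -2.527
endloop
endfacet
facet normal 0.800 -0.306 -0.516
outer loop
vertex 4.169 1.068 -2.25
vertex 3.667 0.223 -2.527
vertex 3.614 1.061 -3.106
endloop
endfacet
facet normal 0.765 0.407 -0.499
outer loop
vertex 4.169 1.068 -2.25
vertex 3.614 1.061 -3.106
vertex 3.587 1.871 -2.487
endloop
endfacet
facet normal 0.150 0.935 0.322
outer loop
vertex 3.624 1.534 -1.525
vertex 3.587 1.871 -2.487
vertex 2.733 1.817 -1.933
endloop
endfacet
facet normal 0.209 -0.014 0.978
outer loop
vertex 3.673 0.516 -1.55
vertex 3.624 1.534 -1.525
vertex 2.786 0.979 -1.354
endloop
endfacet
facet normal 0.239 -0.931 0.278
outer loop
vertex 3.667 0.223 -2.527
vertex 3.673 0.516 -1.55
vertex 2.813 0.169 -1.973
endloop
endfacet
facet normal 0.198 -0.549 -0.812
outer loop
vertex 3.614 1.061 -3.106
vertex 3.667 0.223 -2.527
vertex 2.776 0.506 -2.935
endloop
endfacet
facet normal 0.142 0.604 -0.784
outer loop
vertex 3.587 1.871 -2.487
vertex 3.614 1.061 -3.106
vertex 2.727 1.524 -2.91
endloop
endfacet

endsolid


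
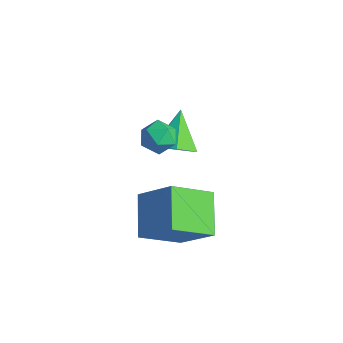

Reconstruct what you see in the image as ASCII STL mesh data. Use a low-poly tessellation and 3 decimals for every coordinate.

solid 
facet normal -0.678 0.551 0.486
outer loop
vertex 2.337 -2.009 -0.51
vertex 2.88 -0.311 -1.676
vertex 0.904 -2.524 -1.926
endloop
endfacet
facet normal -0.255 -0.797 0.548
outer loop
vertex 2.24 -3.609 -2.884
vertex 2.337 -2.009 -0.51
vertex 0.904 -2.524 -1.926
endloop
endfacet
facet normal -0.678 0.551 0.487
outer loop
vertex 0.904 -2.524 -1.926
vertex 2.88 -0.311 -1.676
vertex 1.446 -0.826 -3.092
endloop
endfacet
facet normal -0.689 -0.248 -0.681
outer loop
vertex 1.446 -0.826 -3.092
vertex 2.24 -3.609 -2.884
vertex 0.904 -2.524 -1.926
endloop
endfacet
facet normal 0.689 0.247 0.681
outer loop
vertex 2.337 -2.009 -0.51
vertex 4.216 -1.396 -2.634
vertex 2.88 -0.311 -1.676
endloop
endfacet
facet normal -0.254 -0.797 0.548
outer loop
vertex 3.674 -3.094 -1.468
vertex 2.337 -2.009 -0.51
vertex 2.24 -3.609 -2.884
endloop
endfacet
facet normal 0.689 0.248 0.681
outer loop
vertex 3.674 -3.094 -1.468
vertex 4.216 -1.396 -2.634
vertex 2.337 -2.009 -0.51
endloop
endfacet
facet normal 0.255 0.797 -0.548
outer loop
vertex 2.88 -0.311 -1.676
vertex 4.216 -1.396 -2.634
vertex 1.446 -0.826 -3.092
endloop
endfacet
facet normal -0.689 -0.247 -0.681
outer loop
vertex 2.783 -1.911 -4.05
vertex 2.24 -3.609 -2.884
vertex 1.446 -0.826 -3.092
endloop
endfacet
facet normal 0.255 0.797 -0.548
outer loop
vertex 1.446 -0.826 -3.092
vertex 4.216 -1.396 -2.634
vertex 2.783 -1.911 -4.05
endloop
endfacet
facet normal 0.678 -0.551 -0.486
outer loop
vertex 2.783 -1.911 -4.05
vertex 3.674 -3.094 -1.468
vertex 2.24 -3.609 -2.884
endloop
endfacet
facet normal 0.678 -0.551 -0.486
outer loop
vertex 4.216 -1.396 -2.634
vertex 3.674 -3.094 -1.468
vertex 2.783 -1.911 -4.05
endloop
endfacet
facet normal 0.467 -0.576 -0.671
outer loop
vertex -0.604 1.831 -3.275
vertex -1.514 1.359 -3.504
vertex -1.219 2.216 -4.034
endloop
endfacet
facet normal 0.402 0.906 0.134
outer loop
vertex -0.604 1.831 -3.275
vertex -1.219 2.216 -4.034
vertex -2.426 2.481 -2.196
endloop
endfacet
facet normal 0.467 -0.576 -0.671
outer loop
vertex -1.219 2.216 -4.034
vertex -1.514 1.359 -3.504
vertex -2.129 1.744 -4.263
endloop
endfacet
facet normal -0.357 0.862 -0.359
outer loop
vertex -1.219 2.216 -4.034
vertex -2.129 1.744 -4.263
vertex -2.426 2.481 -2.196
endloop
endfacet
facet normal 0.468 -0.575 -0.671
outer loop
vertex -2.129 1.744 -4.263
vertex -1.514 1.359 -3.504
vertex -2.423 0.887 -3.733
endloop
endfacet
facet normal -0.957 0.199 -0.209
outer loop
vertex -2.129 1.744 -4.263
vertex -2.423 0.887 -3.733
vertex -2.426 2.481 -2.196
endloop
endfacet
facet normal 0.468 -0.575 -0.671
outer loop
vertex -2.423 0.887 -3.733
vertex -1.514 1.359 -3.504
vertex -1.808 0.502 -2.974
endloop
endfacet
facet normal -0.798 -0.419 0.433
outer loop
vertex -2.423 0.887 -3.733
vertex -1.808 0.502 -2.974
vertex -2.426 2.481 -2.196
endloop
endfacet
facet normal 0.468 -0.575 -0.671
outer loop
vertex -1.808 0.502 -2.974
vertex -1.514 1.359 -3.504
vertex -0.899 0.974 -2.745
endloop
endfacet
facet normal -0.038 -0.376 0.926
outer loop
vertex -1.808 0.502 -2.974
vertex -0.899 0.974 -2.745
vertex -2.426 2.481 -2.196
endloop
endfacet
facet normal 0.467 -0.576 -0.671
outer loop
vertex -0.899 0.974 -2.745
vertex -1.514 1.359 -3.504
vertex -0.604 1.831 -3.275
endloop
endfacet
facet normal 0.562 0.287 0.776
outer loop
vertex -0.899 0.974 -2.745
vertex -0.604 1.831 -3.275
vertex -2.426 2.481 -2.196
endloop
endfacet
facet normal -0.468 0.857 0.217
outer loop
vertex -0.0 -0.67 0.423
vertex 0.092 -0.825 1.233
vertex 0.677 -0.401 0.822
endloop
endfacet
facet normal -0.121 0.906 -0.406
outer loop
vertex -0.0 -0.67 0.423
vertex 0.677 -0.401 0.822
vertex 0.746 -0.732 0.063
endloop
endfacet
facet normal -0.371 0.399 -0.838
outer loop
vertex -0.0 -0.67 0.423
vertex 0.746 -0.732 0.063
vertex 0.204 -1.359 0.005
endloop
endfacet
facet normal -0.874 0.035 -0.485
outer loop
vertex -0.0 -0.67 0.423
vertex 0.204 -1.359 0.005
vertex -0.2 -1.416 0.729
endloop
endfacet
facet normal -0.933 0.319 0.167
outer loop
vertex -0.0 -0.67 0.423
vertex -0.2 -1.416 0.729
vertex 0.092 -0.825 1.233
endloop
endfacet
facet normal 0.569 0.771 -0.285
outer loop
vertex 0.746 -0.732 0.063
vertex 0.677 -0.401 0.822
vertex 1.3 -0.924 0.651
endloop
endfacet
facet normal 0.007 0.691 0.723
outer loop
vertex 0.677 -0.401 0.822
vertex 0.092 -0.825 1.233
vertex 0.896 -0.981 1.375
endloop
endfacet
facet normal -0.745 -0.180 0.643
outer loop
vertex 0.092 -0.825 1.233
vertex -0.2 -1.416 0.729
vertex 0.354 -1.608 1.317
endloop
endfacet
facet normal -0.649 -0.639 -0.413
outer loop
vertex -0.2 -1.416 0.729
vertex 0.204 -1.359 0.005
vertex 0.423 -1.939 0.558
endloop
endfacet
facet normal 0.164 -0.051 -0.985
outer loop
vertex 0.204 -1.359 0.005
vertex 0.746 -0.732 0.063
vertex 1.008 -1.515 0.147
endloop
endfacet
facet normal 0.874 -0.035 0.485
outer loop
vertex 1.1 -1.67 0.957
vertex 1.3 -0.924 0.651
vertex 0.896 -0.981 1.375
endloop
endfacet
facet normal 0.371 -0.399 0.838
outer loop
vertex 1.1 -1.67 0.957
vertex 0.896 -0.981 1.375
vertex 0.354 -1.608 1.317
endloop
endfacet
facet normal 0.121 -0.906 0.406
outer loop
vertex 1.1 -1.67 0.957
vertex 0.354 -1.608 1.317
vertex 0.423 -1.939 0.558
endloop
endfacet
facet normal 0.468 -0.857 -0.217
outer loop
vertex 1.1 -1.67 0.957
vertex 0.423 -1.939 0.558
vertex 1.008 -1.515 0.147
endloop
endfacet
facet normal 0.933 -0.319 -0.167
outer loop
vertex 1.1 -1.67 0.957
vertex 1.008 -1.515 0.147
vertex 1.3 -0.924 0.651
endloop
endfacet
facet normal 0.649 0.639 0.413
outer loop
vertex 0.896 -0.981 1.375
vertex 1.3 -0.924 0.651
vertex 0.677 -0.401 0.822
endloop
endfacet
facet normal -0.164 0.051 0.985
outer loop
vertex 0.354 -1.608 1.317
vertex 0.896 -0.981 1.375
vertex 0.092 -0.825 1.233
endloop
endfacet
facet normal -0.569 -0.771 0.285
outer loop
vertex 0.423 -1.939 0.558
vertex 0.354 -1.608 1.317
vertex -0.2 -1.416 0.729
endloop
endfacet
facet normal -0.007 -0.691 -0.723
outer loop
vertex 1.008 -1.515 0.147
vertex 0.423 -1.939 0.558
vertex 0.204 -1.359 0.005
endloop
endfacet
facet normal 0.745 0.180 -0.643
outer loop
vertex 1.3 -0.924 0.651
vertex 1.008 -1.515 0.147
vertex 0.746 -0.732 0.063
endloop
endfacet

endsolid


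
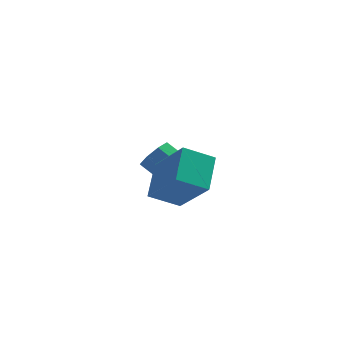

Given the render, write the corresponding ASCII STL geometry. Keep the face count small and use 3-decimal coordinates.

solid 
facet normal -0.518 0.513 -0.685
outer loop
vertex 1.101 0.41 1.996
vertex 2.005 0.671 1.508
vertex 1.014 -0.659 1.261
endloop
endfacet
facet normal -0.853 -0.247 0.460
outer loop
vertex 1.915 -1.551 2.452
vertex 1.101 0.41 1.996
vertex 1.014 -0.659 1.261
endloop
endfacet
facet normal -0.518 0.513 -0.684
outer loop
vertex 1.014 -0.659 1.261
vertex 2.005 0.671 1.508
vertex 1.917 -0.398 0.773
endloop
endfacet
facet normal -0.068 -0.822 -0.565
outer loop
vertex 1.917 -0.398 0.773
vertex 1.915 -1.551 2.452
vertex 1.014 -0.659 1.261
endloop
endfacet
facet normal 0.067 0.822 0.565
outer loop
vertex 1.101 0.41 1.996
vertex 2.906 -0.221 2.699
vertex 2.005 0.671 1.508
endloop
endfacet
facet normal -0.852 -0.247 0.461
outer loop
vertex 2.003 -0.482 3.187
vertex 1.101 0.41 1.996
vertex 1.915 -1.551 2.452
endloop
endfacet
facet normal 0.068 0.822 0.565
outer loop
vertex 2.003 -0.482 3.187
vertex 2.906 -0.221 2.699
vertex 1.101 0.41 1.996
endloop
endfacet
facet normal 0.853 0.246 -0.461
outer loop
vertex 2.005 0.671 1.508
vertex 2.906 -0.221 2.699
vertex 1.917 -0.398 0.773
endloop
endfacet
facet normal -0.067 -0.822 -0.565
outer loop
vertex 2.819 -1.29 1.964
vertex 1.915 -1.551 2.452
vertex 1.917 -0.398 0.773
endloop
endfacet
facet normal 0.853 0.247 -0.460
outer loop
vertex 1.917 -0.398 0.773
vertex 2.906 -0.221 2.699
vertex 2.819 -1.29 1.964
endloop
endfacet
facet normal 0.518 -0.513 0.685
outer loop
vertex 2.819 -1.29 1.964
vertex 2.003 -0.482 3.187
vertex 1.915 -1.551 2.452
endloop
endfacet
facet normal 0.518 -0.513 0.685
outer loop
vertex 2.906 -0.221 2.699
vertex 2.003 -0.482 3.187
vertex 2.819 -1.29 1.964
endloop
endfacet
facet normal 0.753 -0.354 -0.554
outer loop
vertex 1.958 2.418 1.195
vertex 1.574 2.379 0.698
vertex 1.955 2.822 0.933
endloop
endfacet
facet normal 0.658 0.413 0.630
outer loop
vertex 1.958 2.418 1.195
vertex 1.955 2.822 0.933
vertex 1.19 2.78 1.76
endloop
endfacet
facet normal 0.657 0.415 0.629
outer loop
vertex 1.19 2.78 1.76
vertex 1.955 2.822 0.933
vertex 1.187 3.184 1.497
endloop
endfacet
facet normal -0.754 0.355 0.553
outer loop
vertex 1.19 2.78 1.76
vertex 1.187 3.184 1.497
vertex 0.806 2.741 1.262
endloop
endfacet
facet normal 0.754 -0.355 -0.553
outer loop
vertex 1.955 2.822 0.933
vertex 1.574 2.379 0.698
vertex 1.729 2.967 0.532
endloop
endfacet
facet normal 0.461 0.885 0.060
outer loop
vertex 1.955 2.822 0.933
vertex 1.729 2.967 0.532
vertex 1.187 3.184 1.497
endloop
endfacet
facet normal 0.461 0.885 0.060
outer loop
vertex 1.187 3.184 1.497
vertex 1.729 2.967 0.532
vertex 0.961 3.329 1.097
endloop
endfacet
facet normal -0.753 0.354 0.554
outer loop
vertex 1.187 3.184 1.497
vertex 0.961 3.329 1.097
vertex 0.806 2.741 1.262
endloop
endfacet
facet normal 0.753 -0.355 -0.554
outer loop
vertex 1.729 2.967 0.532
vertex 1.574 2.379 0.698
vertex 1.412 2.767 0.229
endloop
endfacet
facet normal -0.007 0.838 -0.546
outer loop
vertex 1.729 2.967 0.532
vertex 1.412 2.767 0.229
vertex 0.961 3.329 1.097
endloop
endfacet
facet normal -0.006 0.838 -0.546
outer loop
vertex 0.961 3.329 1.097
vertex 1.412 2.767 0.229
vertex 0.644 3.129 0.793
endloop
endfacet
facet normal -0.754 0.354 0.553
outer loop
vertex 0.961 3.329 1.097
vertex 0.644 3.129 0.793
vertex 0.806 2.741 1.262
endloop
endfacet
facet normal 0.754 -0.354 -0.553
outer loop
vertex 1.412 2.767 0.229
vertex 1.574 2.379 0.698
vertex 1.19 2.34 0.2
endloop
endfacet
facet normal -0.469 0.300 -0.831
outer loop
vertex 1.412 2.767 0.229
vertex 1.19 2.34 0.2
vertex 0.644 3.129 0.793
endloop
endfacet
facet normal -0.470 0.299 -0.830
outer loop
vertex 0.644 3.129 0.793
vertex 1.19 2.34 0.2
vertex 0.422 2.702 0.765
endloop
endfacet
facet normal -0.753 0.355 0.554
outer loop
vertex 0.644 3.129 0.793
vertex 0.422 2.702 0.765
vertex 0.806 2.741 1.262
endloop
endfacet
facet normal 0.754 -0.355 -0.553
outer loop
vertex 1.19 2.34 0.2
vertex 1.574 2.379 0.698
vertex 1.193 1.936 0.463
endloop
endfacet
facet normal -0.658 -0.414 -0.629
outer loop
vertex 1.19 2.34 0.2
vertex 1.193 1.936 0.463
vertex 0.422 2.702 0.765
endloop
endfacet
facet normal -0.657 -0.413 -0.630
outer loop
vertex 0.422 2.702 0.765
vertex 1.193 1.936 0.463
vertex 0.425 2.298 1.027
endloop
endfacet
facet normal -0.753 0.354 0.554
outer loop
vertex 0.422 2.702 0.765
vertex 0.425 2.298 1.027
vertex 0.806 2.741 1.262
endloop
endfacet
facet normal 0.753 -0.354 -0.554
outer loop
vertex 1.193 1.936 0.463
vertex 1.574 2.379 0.698
vertex 1.419 1.791 0.863
endloop
endfacet
facet normal -0.461 -0.885 -0.060
outer loop
vertex 1.193 1.936 0.463
vertex 1.419 1.791 0.863
vertex 0.425 2.298 1.027
endloop
endfacet
facet normal -0.461 -0.885 -0.060
outer loop
vertex 0.425 2.298 1.027
vertex 1.419 1.791 0.863
vertex 0.651 2.153 1.428
endloop
endfacet
facet normal -0.754 0.355 0.553
outer loop
vertex 0.425 2.298 1.027
vertex 0.651 2.153 1.428
vertex 0.806 2.741 1.262
endloop
endfacet
facet normal 0.754 -0.354 -0.553
outer loop
vertex 1.419 1.791 0.863
vertex 1.574 2.379 0.698
vertex 1.736 1.991 1.167
endloop
endfacet
facet normal 0.006 -0.838 0.545
outer loop
vertex 1.419 1.791 0.863
vertex 1.736 1.991 1.167
vertex 0.651 2.153 1.428
endloop
endfacet
facet normal 0.006 -0.838 0.546
outer loop
vertex 0.651 2.153 1.428
vertex 1.736 1.991 1.167
vertex 0.968 2.353 1.731
endloop
endfacet
facet normal -0.753 0.355 0.554
outer loop
vertex 0.651 2.153 1.428
vertex 0.968 2.353 1.731
vertex 0.806 2.741 1.262
endloop
endfacet
facet normal 0.753 -0.355 -0.554
outer loop
vertex 1.736 1.991 1.167
vertex 1.574 2.379 0.698
vertex 1.958 2.418 1.195
endloop
endfacet
facet normal 0.469 -0.299 0.831
outer loop
vertex 1.736 1.991 1.167
vertex 1.958 2.418 1.195
vertex 0.968 2.353 1.731
endloop
endfacet
facet normal 0.469 -0.300 0.830
outer loop
vertex 0.968 2.353 1.731
vertex 1.958 2.418 1.195
vertex 1.19 2.78 1.76
endloop
endfacet
facet normal -0.754 0.354 0.553
outer loop
vertex 0.968 2.353 1.731
vertex 1.19 2.78 1.76
vertex 0.806 2.741 1.262
endloop
endfacet

endsolid


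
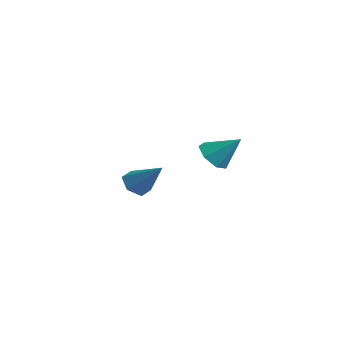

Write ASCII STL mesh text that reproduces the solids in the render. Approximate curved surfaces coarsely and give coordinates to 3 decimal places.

solid 
facet normal -0.711 -0.243 -0.660
outer loop
vertex -3.139 0.912 -3.612
vertex -3.71 1.001 -3.03
vertex -3.496 1.641 -3.496
endloop
endfacet
facet normal 0.761 0.447 -0.470
outer loop
vertex -3.139 0.912 -3.612
vertex -3.496 1.641 -3.496
vertex -2.31 1.479 -1.73
endloop
endfacet
facet normal -0.711 -0.243 -0.660
outer loop
vertex -3.496 1.641 -3.496
vertex -3.71 1.001 -3.03
vertex -4.067 1.73 -2.914
endloop
endfacet
facet normal 0.146 0.989 -0.008
outer loop
vertex -3.496 1.641 -3.496
vertex -4.067 1.73 -2.914
vertex -2.31 1.479 -1.73
endloop
endfacet
facet normal -0.711 -0.243 -0.660
outer loop
vertex -4.067 1.73 -2.914
vertex -3.71 1.001 -3.03
vertex -4.281 1.09 -2.448
endloop
endfacet
facet normal -0.373 0.624 0.686
outer loop
vertex -4.067 1.73 -2.914
vertex -4.281 1.09 -2.448
vertex -2.31 1.479 -1.73
endloop
endfacet
facet normal -0.711 -0.243 -0.660
outer loop
vertex -4.281 1.09 -2.448
vertex -3.71 1.001 -3.03
vertex -3.924 0.361 -2.564
endloop
endfacet
facet normal -0.279 -0.283 0.918
outer loop
vertex -4.281 1.09 -2.448
vertex -3.924 0.361 -2.564
vertex -2.31 1.479 -1.73
endloop
endfacet
facet normal -0.711 -0.242 -0.660
outer loop
vertex -3.924 0.361 -2.564
vertex -3.71 1.001 -3.03
vertex -3.354 0.272 -3.146
endloop
endfacet
facet normal 0.336 -0.825 0.455
outer loop
vertex -3.924 0.361 -2.564
vertex -3.354 0.272 -3.146
vertex -2.31 1.479 -1.73
endloop
endfacet
facet normal -0.711 -0.242 -0.660
outer loop
vertex -3.354 0.272 -3.146
vertex -3.71 1.001 -3.03
vertex -3.139 0.912 -3.612
endloop
endfacet
facet normal 0.855 -0.461 -0.238
outer loop
vertex -3.354 0.272 -3.146
vertex -3.139 0.912 -3.612
vertex -2.31 1.479 -1.73
endloop
endfacet
facet normal -0.574 -0.483 -0.662
outer loop
vertex 2.809 0.786 -0.042
vertex 2.089 1.122 0.337
vertex 2.568 1.455 -0.321
endloop
endfacet
facet normal 0.932 0.213 -0.294
outer loop
vertex 2.809 0.786 -0.042
vertex 2.568 1.455 -0.321
vertex 3.011 1.898 1.403
endloop
endfacet
facet normal -0.574 -0.483 -0.662
outer loop
vertex 2.568 1.455 -0.321
vertex 2.089 1.122 0.337
vertex 1.967 1.873 -0.105
endloop
endfacet
facet normal 0.456 0.826 -0.330
outer loop
vertex 2.568 1.455 -0.321
vertex 1.967 1.873 -0.105
vertex 3.011 1.898 1.403
endloop
endfacet
facet normal -0.573 -0.483 -0.662
outer loop
vertex 1.967 1.873 -0.105
vertex 2.089 1.122 0.337
vertex 1.457 1.725 0.444
endloop
endfacet
facet normal -0.173 0.979 0.103
outer loop
vertex 1.967 1.873 -0.105
vertex 1.457 1.725 0.444
vertex 3.011 1.898 1.403
endloop
endfacet
facet normal -0.573 -0.483 -0.663
outer loop
vertex 1.457 1.725 0.444
vertex 2.089 1.122 0.337
vertex 1.423 1.123 0.912
endloop
endfacet
facet normal -0.481 0.555 0.679
outer loop
vertex 1.457 1.725 0.444
vertex 1.423 1.123 0.912
vertex 3.011 1.898 1.403
endloop
endfacet
facet normal -0.573 -0.482 -0.663
outer loop
vertex 1.423 1.123 0.912
vertex 2.089 1.122 0.337
vertex 1.89 0.52 0.947
endloop
endfacet
facet normal -0.236 -0.127 0.963
outer loop
vertex 1.423 1.123 0.912
vertex 1.89 0.52 0.947
vertex 3.011 1.898 1.403
endloop
endfacet
facet normal -0.573 -0.482 -0.663
outer loop
vertex 1.89 0.52 0.947
vertex 2.089 1.122 0.337
vertex 2.507 0.37 0.523
endloop
endfacet
facet normal 0.377 -0.552 0.744
outer loop
vertex 1.89 0.52 0.947
vertex 2.507 0.37 0.523
vertex 3.011 1.898 1.403
endloop
endfacet
facet normal -0.574 -0.483 -0.662
outer loop
vertex 2.507 0.37 0.523
vertex 2.089 1.122 0.337
vertex 2.809 0.786 -0.042
endloop
endfacet
facet normal 0.897 -0.402 0.184
outer loop
vertex 2.507 0.37 0.523
vertex 2.809 0.786 -0.042
vertex 3.011 1.898 1.403
endloop
endfacet

endsolid


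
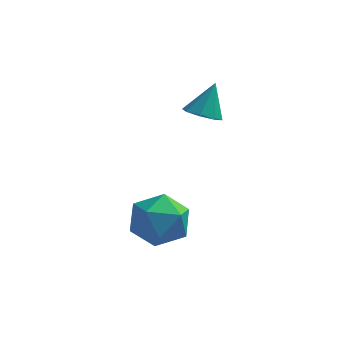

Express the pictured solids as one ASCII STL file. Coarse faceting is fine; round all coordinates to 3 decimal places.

solid 
facet normal 0.335 0.920 -0.205
outer loop
vertex 0.113 -0.209 -0.076
vertex -0.321 0.113 0.662
vertex 0.541 -0.185 0.732
endloop
endfacet
facet normal 0.794 0.426 -0.433
outer loop
vertex 0.113 -0.209 -0.076
vertex 0.541 -0.185 0.732
vertex 0.634 -0.914 0.186
endloop
endfacet
facet normal 0.451 0.002 -0.893
outer loop
vertex 0.113 -0.209 -0.076
vertex 0.634 -0.914 0.186
vertex -0.171 -1.066 -0.221
endloop
endfacet
facet normal -0.221 0.233 -0.947
outer loop
vertex 0.113 -0.209 -0.076
vertex -0.171 -1.066 -0.221
vertex -0.761 -0.432 0.073
endloop
endfacet
facet normal -0.293 0.801 -0.522
outer loop
vertex 0.113 -0.209 -0.076
vertex -0.761 -0.432 0.073
vertex -0.321 0.113 0.662
endloop
endfacet
facet normal 0.991 0.030 0.128
outer loop
vertex 0.634 -0.914 0.186
vertex 0.541 -0.185 0.732
vertex 0.521 -1.028 1.087
endloop
endfacet
facet normal 0.247 0.831 0.499
outer loop
vertex 0.541 -0.185 0.732
vertex -0.321 0.113 0.662
vertex -0.069 -0.394 1.381
endloop
endfacet
facet normal -0.770 0.638 -0.016
outer loop
vertex -0.321 0.113 0.662
vertex -0.761 -0.432 0.073
vertex -0.874 -0.546 0.974
endloop
endfacet
facet normal -0.653 -0.281 -0.704
outer loop
vertex -0.761 -0.432 0.073
vertex -0.171 -1.066 -0.221
vertex -0.781 -1.275 0.428
endloop
endfacet
facet normal 0.435 -0.657 -0.616
outer loop
vertex -0.171 -1.066 -0.221
vertex 0.634 -0.914 0.186
vertex 0.081 -1.573 0.498
endloop
endfacet
facet normal 0.221 -0.233 0.947
outer loop
vertex -0.353 -1.251 1.236
vertex 0.521 -1.028 1.087
vertex -0.069 -0.394 1.381
endloop
endfacet
facet normal -0.451 -0.002 0.893
outer loop
vertex -0.353 -1.251 1.236
vertex -0.069 -0.394 1.381
vertex -0.874 -0.546 0.974
endloop
endfacet
facet normal -0.794 -0.426 0.433
outer loop
vertex -0.353 -1.251 1.236
vertex -0.874 -0.546 0.974
vertex -0.781 -1.275 0.428
endloop
endfacet
facet normal -0.335 -0.920 0.205
outer loop
vertex -0.353 -1.251 1.236
vertex -0.781 -1.275 0.428
vertex 0.081 -1.573 0.498
endloop
endfacet
facet normal 0.293 -0.801 0.522
outer loop
vertex -0.353 -1.251 1.236
vertex 0.081 -1.573 0.498
vertex 0.521 -1.028 1.087
endloop
endfacet
facet normal 0.653 0.281 0.704
outer loop
vertex -0.069 -0.394 1.381
vertex 0.521 -1.028 1.087
vertex 0.541 -0.185 0.732
endloop
endfacet
facet normal -0.435 0.657 0.616
outer loop
vertex -0.874 -0.546 0.974
vertex -0.069 -0.394 1.381
vertex -0.321 0.113 0.662
endloop
endfacet
facet normal -0.991 -0.030 -0.128
outer loop
vertex -0.781 -1.275 0.428
vertex -0.874 -0.546 0.974
vertex -0.761 -0.432 0.073
endloop
endfacet
facet normal -0.247 -0.831 -0.499
outer loop
vertex 0.081 -1.573 0.498
vertex -0.781 -1.275 0.428
vertex -0.171 -1.066 -0.221
endloop
endfacet
facet normal 0.770 -0.638 0.016
outer loop
vertex 0.521 -1.028 1.087
vertex 0.081 -1.573 0.498
vertex 0.634 -0.914 0.186
endloop
endfacet
facet normal -0.222 -0.447 -0.867
outer loop
vertex 1.031 1.686 3.095
vertex 0.476 1.709 3.225
vertex 0.842 2.053 2.954
endloop
endfacet
facet normal 0.885 0.465 0.025
outer loop
vertex 1.031 1.686 3.095
vertex 0.842 2.053 2.954
vertex 0.724 2.211 4.195
endloop
endfacet
facet normal -0.221 -0.448 -0.867
outer loop
vertex 0.842 2.053 2.954
vertex 0.476 1.709 3.225
vertex 0.439 2.219 2.971
endloop
endfacet
facet normal 0.377 0.923 -0.082
outer loop
vertex 0.842 2.053 2.954
vertex 0.439 2.219 2.971
vertex 0.724 2.211 4.195
endloop
endfacet
facet normal -0.221 -0.448 -0.867
outer loop
vertex 0.439 2.219 2.971
vertex 0.476 1.709 3.225
vertex 0.057 2.086 3.137
endloop
endfacet
facet normal -0.298 0.951 0.076
outer loop
vertex 0.439 2.219 2.971
vertex 0.057 2.086 3.137
vertex 0.724 2.211 4.195
endloop
endfacet
facet normal -0.221 -0.448 -0.866
outer loop
vertex 0.057 2.086 3.137
vertex 0.476 1.709 3.225
vertex -0.078 1.733 3.354
endloop
endfacet
facet normal -0.743 0.533 0.405
outer loop
vertex 0.057 2.086 3.137
vertex -0.078 1.733 3.354
vertex 0.724 2.211 4.195
endloop
endfacet
facet normal -0.221 -0.447 -0.867
outer loop
vertex -0.078 1.733 3.354
vertex 0.476 1.709 3.225
vertex 0.111 1.366 3.495
endloop
endfacet
facet normal -0.697 -0.085 0.712
outer loop
vertex -0.078 1.733 3.354
vertex 0.111 1.366 3.495
vertex 0.724 2.211 4.195
endloop
endfacet
facet normal -0.221 -0.447 -0.867
outer loop
vertex 0.111 1.366 3.495
vertex 0.476 1.709 3.225
vertex 0.514 1.2 3.478
endloop
endfacet
facet normal -0.189 -0.542 0.819
outer loop
vertex 0.111 1.366 3.495
vertex 0.514 1.2 3.478
vertex 0.724 2.211 4.195
endloop
endfacet
facet normal -0.221 -0.447 -0.867
outer loop
vertex 0.514 1.2 3.478
vertex 0.476 1.709 3.225
vertex 0.895 1.333 3.312
endloop
endfacet
facet normal 0.487 -0.570 0.661
outer loop
vertex 0.514 1.2 3.478
vertex 0.895 1.333 3.312
vertex 0.724 2.211 4.195
endloop
endfacet
facet normal -0.222 -0.447 -0.867
outer loop
vertex 0.895 1.333 3.312
vertex 0.476 1.709 3.225
vertex 1.031 1.686 3.095
endloop
endfacet
facet normal 0.930 -0.154 0.333
outer loop
vertex 0.895 1.333 3.312
vertex 1.031 1.686 3.095
vertex 0.724 2.211 4.195
endloop
endfacet

endsolid


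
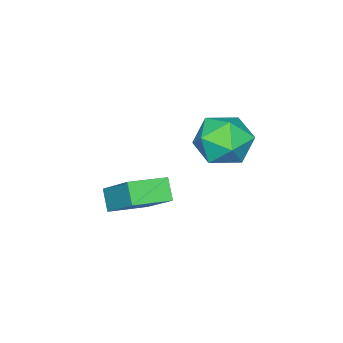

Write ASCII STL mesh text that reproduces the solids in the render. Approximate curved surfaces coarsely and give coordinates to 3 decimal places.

solid 
facet normal -0.882 0.455 0.124
outer loop
vertex -3.021 3.906 -0.59
vertex -3.036 3.559 0.579
vertex -2.53 4.624 0.265
endloop
endfacet
facet normal -0.494 0.785 -0.375
outer loop
vertex -3.021 3.906 -0.59
vertex -2.53 4.624 0.265
vertex -1.961 4.471 -0.803
endloop
endfacet
facet normal -0.343 0.310 -0.887
outer loop
vertex -3.021 3.906 -0.59
vertex -1.961 4.471 -0.803
vertex -2.115 3.311 -1.149
endloop
endfacet
facet normal -0.639 -0.313 -0.703
outer loop
vertex -3.021 3.906 -0.59
vertex -2.115 3.311 -1.149
vertex -2.779 2.748 -0.295
endloop
endfacet
facet normal -0.972 -0.223 -0.079
outer loop
vertex -3.021 3.906 -0.59
vertex -2.779 2.748 -0.295
vertex -3.036 3.559 0.579
endloop
endfacet
facet normal 0.123 0.990 -0.076
outer loop
vertex -1.961 4.471 -0.803
vertex -2.53 4.624 0.265
vertex -1.321 4.472 0.235
endloop
endfacet
facet normal -0.507 0.456 0.731
outer loop
vertex -2.53 4.624 0.265
vertex -3.036 3.559 0.579
vertex -1.985 3.909 1.089
endloop
endfacet
facet normal -0.653 -0.641 0.403
outer loop
vertex -3.036 3.559 0.579
vertex -2.779 2.748 -0.295
vertex -2.139 2.749 0.743
endloop
endfacet
facet normal -0.114 -0.786 -0.607
outer loop
vertex -2.779 2.748 -0.295
vertex -2.115 3.311 -1.149
vertex -1.57 2.596 -0.325
endloop
endfacet
facet normal 0.365 0.221 -0.904
outer loop
vertex -2.115 3.311 -1.149
vertex -1.961 4.471 -0.803
vertex -1.064 3.661 -0.639
endloop
endfacet
facet normal 0.639 0.313 0.703
outer loop
vertex -1.079 3.314 0.53
vertex -1.321 4.472 0.235
vertex -1.985 3.909 1.089
endloop
endfacet
facet normal 0.343 -0.310 0.887
outer loop
vertex -1.079 3.314 0.53
vertex -1.985 3.909 1.089
vertex -2.139 2.749 0.743
endloop
endfacet
facet normal 0.494 -0.785 0.375
outer loop
vertex -1.079 3.314 0.53
vertex -2.139 2.749 0.743
vertex -1.57 2.596 -0.325
endloop
endfacet
facet normal 0.882 -0.455 -0.124
outer loop
vertex -1.079 3.314 0.53
vertex -1.57 2.596 -0.325
vertex -1.064 3.661 -0.639
endloop
endfacet
facet normal 0.972 0.223 0.079
outer loop
vertex -1.079 3.314 0.53
vertex -1.064 3.661 -0.639
vertex -1.321 4.472 0.235
endloop
endfacet
facet normal 0.114 0.786 0.607
outer loop
vertex -1.985 3.909 1.089
vertex -1.321 4.472 0.235
vertex -2.53 4.624 0.265
endloop
endfacet
facet normal -0.365 -0.221 0.904
outer loop
vertex -2.139 2.749 0.743
vertex -1.985 3.909 1.089
vertex -3.036 3.559 0.579
endloop
endfacet
facet normal -0.123 -0.990 0.076
outer loop
vertex -1.57 2.596 -0.325
vertex -2.139 2.749 0.743
vertex -2.779 2.748 -0.295
endloop
endfacet
facet normal 0.507 -0.456 -0.731
outer loop
vertex -1.064 3.661 -0.639
vertex -1.57 2.596 -0.325
vertex -2.115 3.311 -1.149
endloop
endfacet
facet normal 0.653 0.641 -0.403
outer loop
vertex -1.321 4.472 0.235
vertex -1.064 3.661 -0.639
vertex -1.961 4.471 -0.803
endloop
endfacet
facet normal -0.868 0.462 -0.180
outer loop
vertex 1.054 3.441 -0.181
vertex 1.478 3.96 -0.896
vertex 0.556 1.976 -1.542
endloop
endfacet
facet normal -0.433 -0.530 0.729
outer loop
vertex 1.902 1.26 -1.264
vertex 1.054 3.441 -0.181
vertex 0.556 1.976 -1.542
endloop
endfacet
facet normal -0.869 0.462 -0.178
outer loop
vertex 0.556 1.976 -1.542
vertex 1.478 3.96 -0.896
vertex 0.979 2.496 -2.256
endloop
endfacet
facet normal -0.242 -0.711 -0.661
outer loop
vertex 0.979 2.496 -2.256
vertex 1.902 1.26 -1.264
vertex 0.556 1.976 -1.542
endloop
endfacet
facet normal 0.242 0.711 0.660
outer loop
vertex 1.054 3.441 -0.181
vertex 2.824 3.244 -0.618
vertex 1.478 3.96 -0.896
endloop
endfacet
facet normal -0.432 -0.530 0.729
outer loop
vertex 2.401 2.724 0.096
vertex 1.054 3.441 -0.181
vertex 1.902 1.26 -1.264
endloop
endfacet
facet normal 0.242 0.710 0.661
outer loop
vertex 2.401 2.724 0.096
vertex 2.824 3.244 -0.618
vertex 1.054 3.441 -0.181
endloop
endfacet
facet normal 0.433 0.530 -0.729
outer loop
vertex 1.478 3.96 -0.896
vertex 2.824 3.244 -0.618
vertex 0.979 2.496 -2.256
endloop
endfacet
facet normal -0.243 -0.711 -0.660
outer loop
vertex 2.326 1.779 -1.979
vertex 1.902 1.26 -1.264
vertex 0.979 2.496 -2.256
endloop
endfacet
facet normal 0.432 0.530 -0.729
outer loop
vertex 0.979 2.496 -2.256
vertex 2.824 3.244 -0.618
vertex 2.326 1.779 -1.979
endloop
endfacet
facet normal 0.868 -0.462 0.179
outer loop
vertex 2.326 1.779 -1.979
vertex 2.401 2.724 0.096
vertex 1.902 1.26 -1.264
endloop
endfacet
facet normal 0.869 -0.461 0.179
outer loop
vertex 2.824 3.244 -0.618
vertex 2.401 2.724 0.096
vertex 2.326 1.779 -1.979
endloop
endfacet

endsolid


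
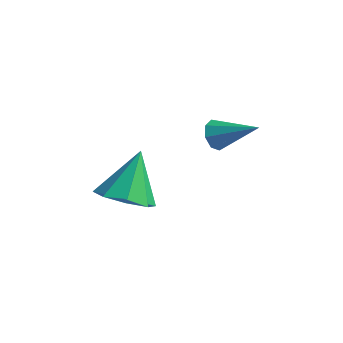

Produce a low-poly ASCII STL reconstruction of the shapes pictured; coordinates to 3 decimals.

solid 
facet normal 0.043 -0.645 -0.763
outer loop
vertex -1.63 -4.468 -2.202
vertex -2.091 -3.804 -2.79
vertex -1.138 -4.007 -2.564
endloop
endfacet
facet normal 0.661 -0.125 0.740
outer loop
vertex -1.63 -4.468 -2.202
vertex -1.138 -4.007 -2.564
vertex -2.169 -2.636 -1.41
endloop
endfacet
facet normal 0.043 -0.646 -0.762
outer loop
vertex -1.138 -4.007 -2.564
vertex -2.091 -3.804 -2.79
vertex -1.205 -3.427 -3.059
endloop
endfacet
facet normal 0.867 0.378 0.325
outer loop
vertex -1.138 -4.007 -2.564
vertex -1.205 -3.427 -3.059
vertex -2.169 -2.636 -1.41
endloop
endfacet
facet normal 0.043 -0.645 -0.763
outer loop
vertex -1.205 -3.427 -3.059
vertex -2.091 -3.804 -2.79
vertex -1.79 -3.068 -3.396
endloop
endfacet
facet normal 0.553 0.830 -0.075
outer loop
vertex -1.205 -3.427 -3.059
vertex -1.79 -3.068 -3.396
vertex -2.169 -2.636 -1.41
endloop
endfacet
facet normal 0.043 -0.645 -0.763
outer loop
vertex -1.79 -3.068 -3.396
vertex -2.091 -3.804 -2.79
vertex -2.552 -3.14 -3.378
endloop
endfacet
facet normal -0.097 0.969 -0.229
outer loop
vertex -1.79 -3.068 -3.396
vertex -2.552 -3.14 -3.378
vertex -2.169 -2.636 -1.41
endloop
endfacet
facet normal 0.043 -0.645 -0.763
outer loop
vertex -2.552 -3.14 -3.378
vertex -2.091 -3.804 -2.79
vertex -3.044 -3.601 -3.016
endloop
endfacet
facet normal -0.701 0.712 -0.046
outer loop
vertex -2.552 -3.14 -3.378
vertex -3.044 -3.601 -3.016
vertex -2.169 -2.636 -1.41
endloop
endfacet
facet normal 0.043 -0.646 -0.762
outer loop
vertex -3.044 -3.601 -3.016
vertex -2.091 -3.804 -2.79
vertex -2.977 -4.181 -2.521
endloop
endfacet
facet normal -0.906 0.209 0.368
outer loop
vertex -3.044 -3.601 -3.016
vertex -2.977 -4.181 -2.521
vertex -2.169 -2.636 -1.41
endloop
endfacet
facet normal 0.043 -0.645 -0.763
outer loop
vertex -2.977 -4.181 -2.521
vertex -2.091 -3.804 -2.79
vertex -2.392 -4.54 -2.184
endloop
endfacet
facet normal -0.592 -0.243 0.768
outer loop
vertex -2.977 -4.181 -2.521
vertex -2.392 -4.54 -2.184
vertex -2.169 -2.636 -1.41
endloop
endfacet
facet normal 0.043 -0.645 -0.763
outer loop
vertex -2.392 -4.54 -2.184
vertex -2.091 -3.804 -2.79
vertex -1.63 -4.468 -2.202
endloop
endfacet
facet normal 0.058 -0.382 0.922
outer loop
vertex -2.392 -4.54 -2.184
vertex -1.63 -4.468 -2.202
vertex -2.169 -2.636 -1.41
endloop
endfacet
facet normal -0.850 -0.116 -0.514
outer loop
vertex -0.728 -0.195 -2.749
vertex -1.024 0.083 -2.322
vertex -0.749 0.251 -2.815
endloop
endfacet
facet normal 0.761 -0.060 -0.646
outer loop
vertex -0.728 -0.195 -2.749
vertex -0.749 0.251 -2.815
vertex 0.404 0.277 -1.458
endloop
endfacet
facet normal -0.850 -0.116 -0.514
outer loop
vertex -0.749 0.251 -2.815
vertex -1.024 0.083 -2.322
vertex -0.931 0.599 -2.592
endloop
endfacet
facet normal 0.585 0.632 -0.509
outer loop
vertex -0.749 0.251 -2.815
vertex -0.931 0.599 -2.592
vertex 0.404 0.277 -1.458
endloop
endfacet
facet normal -0.851 -0.115 -0.512
outer loop
vertex -0.931 0.599 -2.592
vertex -1.024 0.083 -2.322
vertex -1.167 0.644 -2.21
endloop
endfacet
facet normal 0.218 0.976 0.020
outer loop
vertex -0.931 0.599 -2.592
vertex -1.167 0.644 -2.21
vertex 0.404 0.277 -1.458
endloop
endfacet
facet normal -0.850 -0.114 -0.514
outer loop
vertex -1.167 0.644 -2.21
vertex -1.024 0.083 -2.322
vertex -1.32 0.361 -1.894
endloop
endfacet
facet normal -0.122 0.768 0.629
outer loop
vertex -1.167 0.644 -2.21
vertex -1.32 0.361 -1.894
vertex 0.404 0.277 -1.458
endloop
endfacet
facet normal -0.850 -0.114 -0.514
outer loop
vertex -1.32 0.361 -1.894
vertex -1.024 0.083 -2.322
vertex -1.3 -0.085 -1.828
endloop
endfacet
facet normal -0.237 0.132 0.963
outer loop
vertex -1.32 0.361 -1.894
vertex -1.3 -0.085 -1.828
vertex 0.404 0.277 -1.458
endloop
endfacet
facet normal -0.850 -0.115 -0.514
outer loop
vertex -1.3 -0.085 -1.828
vertex -1.024 0.083 -2.322
vertex -1.118 -0.433 -2.051
endloop
endfacet
facet normal -0.060 -0.561 0.826
outer loop
vertex -1.3 -0.085 -1.828
vertex -1.118 -0.433 -2.051
vertex 0.404 0.277 -1.458
endloop
endfacet
facet normal -0.850 -0.115 -0.514
outer loop
vertex -1.118 -0.433 -2.051
vertex -1.024 0.083 -2.322
vertex -0.881 -0.478 -2.433
endloop
endfacet
facet normal 0.306 -0.905 0.297
outer loop
vertex -1.118 -0.433 -2.051
vertex -0.881 -0.478 -2.433
vertex 0.404 0.277 -1.458
endloop
endfacet
facet normal -0.850 -0.115 -0.514
outer loop
vertex -0.881 -0.478 -2.433
vertex -1.024 0.083 -2.322
vertex -0.728 -0.195 -2.749
endloop
endfacet
facet normal 0.646 -0.697 -0.311
outer loop
vertex -0.881 -0.478 -2.433
vertex -0.728 -0.195 -2.749
vertex 0.404 0.277 -1.458
endloop
endfacet

endsolid


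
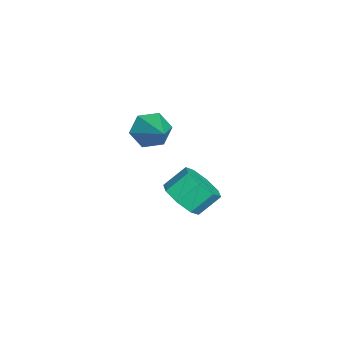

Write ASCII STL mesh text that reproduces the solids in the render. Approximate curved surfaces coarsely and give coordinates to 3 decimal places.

solid 
facet normal -0.836 -0.325 -0.442
outer loop
vertex 0.074 -2.439 2.204
vertex -0.369 -2.15 2.83
vertex -0.213 -1.672 2.183
endloop
endfacet
facet normal 0.709 0.247 -0.660
outer loop
vertex 0.074 -2.439 2.204
vertex -0.213 -1.672 2.183
vertex 1.069 -1.59 3.59
endloop
endfacet
facet normal -0.836 -0.325 -0.442
outer loop
vertex -0.213 -1.672 2.183
vertex -0.369 -2.15 2.83
vertex -0.656 -1.382 2.809
endloop
endfacet
facet normal 0.234 0.935 -0.268
outer loop
vertex -0.213 -1.672 2.183
vertex -0.656 -1.382 2.809
vertex 1.069 -1.59 3.59
endloop
endfacet
facet normal -0.837 -0.325 -0.441
outer loop
vertex -0.656 -1.382 2.809
vertex -0.369 -2.15 2.83
vertex -0.812 -1.86 3.457
endloop
endfacet
facet normal -0.156 0.812 0.562
outer loop
vertex -0.656 -1.382 2.809
vertex -0.812 -1.86 3.457
vertex 1.069 -1.59 3.59
endloop
endfacet
facet normal -0.837 -0.325 -0.441
outer loop
vertex -0.812 -1.86 3.457
vertex -0.369 -2.15 2.83
vertex -0.525 -2.628 3.478
endloop
endfacet
facet normal -0.071 0.001 0.998
outer loop
vertex -0.812 -1.86 3.457
vertex -0.525 -2.628 3.478
vertex 1.069 -1.59 3.59
endloop
endfacet
facet normal -0.836 -0.326 -0.441
outer loop
vertex -0.525 -2.628 3.478
vertex -0.369 -2.15 2.83
vertex -0.082 -2.917 2.852
endloop
endfacet
facet normal 0.405 -0.687 0.604
outer loop
vertex -0.525 -2.628 3.478
vertex -0.082 -2.917 2.852
vertex 1.069 -1.59 3.59
endloop
endfacet
facet normal -0.836 -0.326 -0.441
outer loop
vertex -0.082 -2.917 2.852
vertex -0.369 -2.15 2.83
vertex 0.074 -2.439 2.204
endloop
endfacet
facet normal 0.795 -0.564 -0.225
outer loop
vertex -0.082 -2.917 2.852
vertex 0.074 -2.439 2.204
vertex 1.069 -1.59 3.59
endloop
endfacet
facet normal 0.271 -0.692 -0.669
outer loop
vertex -0.711 -0.707 -1.922
vertex -1.577 -1.095 -1.871
vertex -1.173 -0.421 -2.405
endloop
endfacet
facet normal 0.723 0.606 -0.333
outer loop
vertex -0.711 -0.707 -1.922
vertex -1.173 -0.421 -2.405
vertex -1.038 0.124 -1.119
endloop
endfacet
facet normal 0.724 0.605 -0.332
outer loop
vertex -1.038 0.124 -1.119
vertex -1.173 -0.421 -2.405
vertex -1.499 0.41 -1.603
endloop
endfacet
facet normal -0.273 0.692 0.668
outer loop
vertex -1.038 0.124 -1.119
vertex -1.499 0.41 -1.603
vertex -1.903 -0.265 -1.069
endloop
endfacet
facet normal 0.272 -0.692 -0.668
outer loop
vertex -1.173 -0.421 -2.405
vertex -1.577 -1.095 -1.871
vertex -1.872 -0.53 -2.576
endloop
endfacet
facet normal 0.063 0.706 -0.706
outer loop
vertex -1.173 -0.421 -2.405
vertex -1.872 -0.53 -2.576
vertex -1.499 0.41 -1.603
endloop
endfacet
facet normal 0.060 0.706 -0.705
outer loop
vertex -1.499 0.41 -1.603
vertex -1.872 -0.53 -2.576
vertex -2.198 0.3 -1.773
endloop
endfacet
facet normal -0.272 0.692 0.669
outer loop
vertex -1.499 0.41 -1.603
vertex -2.198 0.3 -1.773
vertex -1.903 -0.265 -1.069
endloop
endfacet
facet normal 0.272 -0.692 -0.669
outer loop
vertex -1.872 -0.53 -2.576
vertex -1.577 -1.095 -1.871
vertex -2.397 -0.97 -2.334
endloop
endfacet
facet normal -0.636 0.393 -0.664
outer loop
vertex -1.872 -0.53 -2.576
vertex -2.397 -0.97 -2.334
vertex -2.198 0.3 -1.773
endloop
endfacet
facet normal -0.636 0.393 -0.664
outer loop
vertex -2.198 0.3 -1.773
vertex -2.397 -0.97 -2.334
vertex -2.723 -0.14 -1.531
endloop
endfacet
facet normal -0.271 0.692 0.669
outer loop
vertex -2.198 0.3 -1.773
vertex -2.723 -0.14 -1.531
vertex -1.903 -0.265 -1.069
endloop
endfacet
facet normal 0.272 -0.692 -0.669
outer loop
vertex -2.397 -0.97 -2.334
vertex -1.577 -1.095 -1.871
vertex -2.442 -1.484 -1.821
endloop
endfacet
facet normal -0.960 -0.150 -0.235
outer loop
vertex -2.397 -0.97 -2.334
vertex -2.442 -1.484 -1.821
vertex -2.723 -0.14 -1.531
endloop
endfacet
facet normal -0.960 -0.150 -0.236
outer loop
vertex -2.723 -0.14 -1.531
vertex -2.442 -1.484 -1.821
vertex -2.769 -0.653 -1.018
endloop
endfacet
facet normal -0.271 0.693 0.668
outer loop
vertex -2.723 -0.14 -1.531
vertex -2.769 -0.653 -1.018
vertex -1.903 -0.265 -1.069
endloop
endfacet
facet normal 0.273 -0.692 -0.668
outer loop
vertex -2.442 -1.484 -1.821
vertex -1.577 -1.095 -1.871
vertex -1.981 -1.77 -1.337
endloop
endfacet
facet normal -0.724 -0.605 0.332
outer loop
vertex -2.442 -1.484 -1.821
vertex -1.981 -1.77 -1.337
vertex -2.769 -0.653 -1.018
endloop
endfacet
facet normal -0.723 -0.605 0.333
outer loop
vertex -2.769 -0.653 -1.018
vertex -1.981 -1.77 -1.337
vertex -2.307 -0.939 -0.535
endloop
endfacet
facet normal -0.271 0.692 0.669
outer loop
vertex -2.769 -0.653 -1.018
vertex -2.307 -0.939 -0.535
vertex -1.903 -0.265 -1.069
endloop
endfacet
facet normal 0.272 -0.692 -0.669
outer loop
vertex -1.981 -1.77 -1.337
vertex -1.577 -1.095 -1.871
vertex -1.282 -1.66 -1.167
endloop
endfacet
facet normal -0.061 -0.705 0.706
outer loop
vertex -1.981 -1.77 -1.337
vertex -1.282 -1.66 -1.167
vertex -2.307 -0.939 -0.535
endloop
endfacet
facet normal -0.062 -0.706 0.705
outer loop
vertex -2.307 -0.939 -0.535
vertex -1.282 -1.66 -1.167
vertex -1.608 -0.83 -0.364
endloop
endfacet
facet normal -0.272 0.692 0.668
outer loop
vertex -2.307 -0.939 -0.535
vertex -1.608 -0.83 -0.364
vertex -1.903 -0.265 -1.069
endloop
endfacet
facet normal 0.271 -0.692 -0.669
outer loop
vertex -1.282 -1.66 -1.167
vertex -1.577 -1.095 -1.871
vertex -0.757 -1.22 -1.409
endloop
endfacet
facet normal 0.636 -0.393 0.664
outer loop
vertex -1.282 -1.66 -1.167
vertex -0.757 -1.22 -1.409
vertex -1.608 -0.83 -0.364
endloop
endfacet
facet normal 0.636 -0.393 0.664
outer loop
vertex -1.608 -0.83 -0.364
vertex -0.757 -1.22 -1.409
vertex -1.083 -0.39 -0.606
endloop
endfacet
facet normal -0.272 0.692 0.669
outer loop
vertex -1.608 -0.83 -0.364
vertex -1.083 -0.39 -0.606
vertex -1.903 -0.265 -1.069
endloop
endfacet
facet normal 0.271 -0.693 -0.668
outer loop
vertex -0.757 -1.22 -1.409
vertex -1.577 -1.095 -1.871
vertex -0.711 -0.707 -1.922
endloop
endfacet
facet normal 0.960 0.149 0.235
outer loop
vertex -0.757 -1.22 -1.409
vertex -0.711 -0.707 -1.922
vertex -1.083 -0.39 -0.606
endloop
endfacet
facet normal 0.960 0.151 0.235
outer loop
vertex -1.083 -0.39 -0.606
vertex -0.711 -0.707 -1.922
vertex -1.038 0.124 -1.119
endloop
endfacet
facet normal -0.272 0.692 0.669
outer loop
vertex -1.083 -0.39 -0.606
vertex -1.038 0.124 -1.119
vertex -1.903 -0.265 -1.069
endloop
endfacet

endsolid
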